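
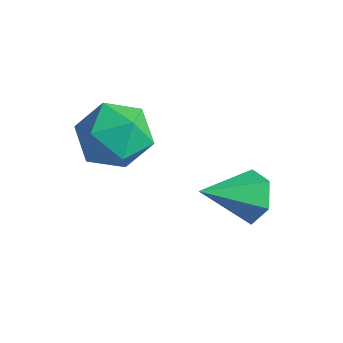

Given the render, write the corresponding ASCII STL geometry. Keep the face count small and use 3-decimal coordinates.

solid 
facet normal 0.046 0.473 0.880
outer loop
vertex 0.041 -0.576 -0.029
vertex -0.523 -1.421 0.454
vertex 0.601 -1.448 0.41
endloop
endfacet
facet normal 0.612 0.632 0.475
outer loop
vertex 0.041 -0.576 -0.029
vertex 0.601 -1.448 0.41
vertex 0.919 -1.014 -0.578
endloop
endfacet
facet normal 0.374 0.918 -0.134
outer loop
vertex 0.041 -0.576 -0.029
vertex 0.919 -1.014 -0.578
vertex -0.007 -0.719 -1.144
endloop
endfacet
facet normal -0.339 0.935 -0.105
outer loop
vertex 0.041 -0.576 -0.029
vertex -0.007 -0.719 -1.144
vertex -0.899 -0.971 -0.506
endloop
endfacet
facet normal -0.542 0.659 0.521
outer loop
vertex 0.041 -0.576 -0.029
vertex -0.899 -0.971 -0.506
vertex -0.523 -1.421 0.454
endloop
endfacet
facet normal 0.949 0.024 0.316
outer loop
vertex 0.919 -1.014 -0.578
vertex 0.601 -1.448 0.41
vertex 0.899 -2.129 -0.434
endloop
endfacet
facet normal 0.032 -0.235 0.971
outer loop
vertex 0.601 -1.448 0.41
vertex -0.523 -1.421 0.454
vertex 0.007 -2.381 0.204
endloop
endfacet
facet normal -0.918 0.067 0.391
outer loop
vertex -0.523 -1.421 0.454
vertex -0.899 -0.971 -0.506
vertex -0.919 -2.086 -0.362
endloop
endfacet
facet normal -0.590 0.513 -0.623
outer loop
vertex -0.899 -0.971 -0.506
vertex -0.007 -0.719 -1.144
vertex -0.601 -1.652 -1.35
endloop
endfacet
facet normal 0.563 0.485 -0.669
outer loop
vertex -0.007 -0.719 -1.144
vertex 0.919 -1.014 -0.578
vertex 0.523 -1.679 -1.394
endloop
endfacet
facet normal 0.339 -0.935 0.105
outer loop
vertex -0.041 -2.524 -0.911
vertex 0.899 -2.129 -0.434
vertex 0.007 -2.381 0.204
endloop
endfacet
facet normal -0.374 -0.918 0.134
outer loop
vertex -0.041 -2.524 -0.911
vertex 0.007 -2.381 0.204
vertex -0.919 -2.086 -0.362
endloop
endfacet
facet normal -0.612 -0.632 -0.475
outer loop
vertex -0.041 -2.524 -0.911
vertex -0.919 -2.086 -0.362
vertex -0.601 -1.652 -1.35
endloop
endfacet
facet normal -0.046 -0.473 -0.880
outer loop
vertex -0.041 -2.524 -0.911
vertex -0.601 -1.652 -1.35
vertex 0.523 -1.679 -1.394
endloop
endfacet
facet normal 0.542 -0.659 -0.521
outer loop
vertex -0.041 -2.524 -0.911
vertex 0.523 -1.679 -1.394
vertex 0.899 -2.129 -0.434
endloop
endfacet
facet normal 0.590 -0.513 0.623
outer loop
vertex 0.007 -2.381 0.204
vertex 0.899 -2.129 -0.434
vertex 0.601 -1.448 0.41
endloop
endfacet
facet normal -0.563 -0.485 0.669
outer loop
vertex -0.919 -2.086 -0.362
vertex 0.007 -2.381 0.204
vertex -0.523 -1.421 0.454
endloop
endfacet
facet normal -0.949 -0.024 -0.316
outer loop
vertex -0.601 -1.652 -1.35
vertex -0.919 -2.086 -0.362
vertex -0.899 -0.971 -0.506
endloop
endfacet
facet normal -0.032 0.235 -0.971
outer loop
vertex 0.523 -1.679 -1.394
vertex -0.601 -1.652 -1.35
vertex -0.007 -0.719 -1.144
endloop
endfacet
facet normal 0.918 -0.067 -0.391
outer loop
vertex 0.899 -2.129 -0.434
vertex 0.523 -1.679 -1.394
vertex 0.919 -1.014 -0.578
endloop
endfacet
facet normal 0.361 0.789 -0.497
outer loop
vertex 3.119 0.351 -3.613
vertex 2.656 0.87 -3.125
vertex 3.445 0.657 -2.891
endloop
endfacet
facet normal 0.643 -0.765 0.034
outer loop
vertex 3.119 0.351 -3.613
vertex 3.445 0.657 -2.891
vertex 2.024 -0.51 -2.255
endloop
endfacet
facet normal 0.361 0.789 -0.498
outer loop
vertex 3.445 0.657 -2.891
vertex 2.656 0.87 -3.125
vertex 2.982 1.177 -2.402
endloop
endfacet
facet normal 0.558 -0.248 0.792
outer loop
vertex 3.445 0.657 -2.891
vertex 2.982 1.177 -2.402
vertex 2.024 -0.51 -2.255
endloop
endfacet
facet normal 0.361 0.789 -0.498
outer loop
vertex 2.982 1.177 -2.402
vertex 2.656 0.87 -3.125
vertex 2.193 1.39 -2.637
endloop
endfacet
facet normal -0.226 0.211 0.951
outer loop
vertex 2.982 1.177 -2.402
vertex 2.193 1.39 -2.637
vertex 2.024 -0.51 -2.255
endloop
endfacet
facet normal 0.361 0.789 -0.498
outer loop
vertex 2.193 1.39 -2.637
vertex 2.656 0.87 -3.125
vertex 1.867 1.083 -3.359
endloop
endfacet
facet normal -0.923 0.153 0.352
outer loop
vertex 2.193 1.39 -2.637
vertex 1.867 1.083 -3.359
vertex 2.024 -0.51 -2.255
endloop
endfacet
facet normal 0.360 0.790 -0.497
outer loop
vertex 1.867 1.083 -3.359
vertex 2.656 0.87 -3.125
vertex 2.33 0.564 -3.848
endloop
endfacet
facet normal -0.838 -0.364 -0.407
outer loop
vertex 1.867 1.083 -3.359
vertex 2.33 0.564 -3.848
vertex 2.024 -0.51 -2.255
endloop
endfacet
facet normal 0.361 0.789 -0.497
outer loop
vertex 2.33 0.564 -3.848
vertex 2.656 0.87 -3.125
vertex 3.119 0.351 -3.613
endloop
endfacet
facet normal -0.054 -0.823 -0.565
outer loop
vertex 2.33 0.564 -3.848
vertex 3.119 0.351 -3.613
vertex 2.024 -0.51 -2.255
endloop
endfacet

endsolid


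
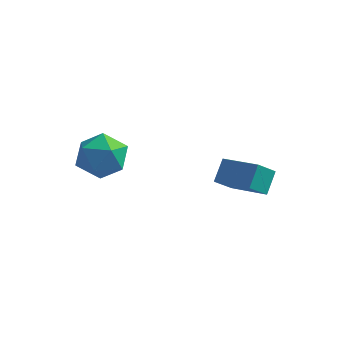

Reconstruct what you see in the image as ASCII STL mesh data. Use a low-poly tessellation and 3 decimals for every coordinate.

solid 
facet normal -0.421 -0.622 0.660
outer loop
vertex 4.325 1.76 -1.998
vertex 2.757 2.317 -2.473
vertex 4.28 0.989 -2.754
endloop
endfacet
facet normal 0.906 -0.322 0.275
outer loop
vertex 4.723 1.643 -3.447
vertex 4.325 1.76 -1.998
vertex 4.28 0.989 -2.754
endloop
endfacet
facet normal -0.422 -0.623 0.659
outer loop
vertex 4.28 0.989 -2.754
vertex 2.757 2.317 -2.473
vertex 2.713 1.547 -3.229
endloop
endfacet
facet normal -0.042 -0.713 -0.700
outer loop
vertex 2.713 1.547 -3.229
vertex 4.723 1.643 -3.447
vertex 4.28 0.989 -2.754
endloop
endfacet
facet normal 0.041 0.713 0.700
outer loop
vertex 4.325 1.76 -1.998
vertex 3.2 2.971 -3.166
vertex 2.757 2.317 -2.473
endloop
endfacet
facet normal 0.906 -0.322 0.275
outer loop
vertex 4.767 2.413 -2.691
vertex 4.325 1.76 -1.998
vertex 4.723 1.643 -3.447
endloop
endfacet
facet normal 0.042 0.714 0.699
outer loop
vertex 4.767 2.413 -2.691
vertex 3.2 2.971 -3.166
vertex 4.325 1.76 -1.998
endloop
endfacet
facet normal -0.906 0.322 -0.275
outer loop
vertex 2.757 2.317 -2.473
vertex 3.2 2.971 -3.166
vertex 2.713 1.547 -3.229
endloop
endfacet
facet normal -0.042 -0.714 -0.699
outer loop
vertex 3.155 2.2 -3.922
vertex 4.723 1.643 -3.447
vertex 2.713 1.547 -3.229
endloop
endfacet
facet normal -0.906 0.322 -0.274
outer loop
vertex 2.713 1.547 -3.229
vertex 3.2 2.971 -3.166
vertex 3.155 2.2 -3.922
endloop
endfacet
facet normal 0.421 0.623 -0.659
outer loop
vertex 3.155 2.2 -3.922
vertex 4.767 2.413 -2.691
vertex 4.723 1.643 -3.447
endloop
endfacet
facet normal 0.422 0.622 -0.660
outer loop
vertex 3.2 2.971 -3.166
vertex 4.767 2.413 -2.691
vertex 3.155 2.2 -3.922
endloop
endfacet
facet normal 0.217 0.793 0.570
outer loop
vertex -0.439 -0.644 -0.4
vertex -0.387 -1.266 0.446
vertex 0.475 -1.089 -0.129
endloop
endfacet
facet normal 0.459 0.883 -0.097
outer loop
vertex -0.439 -0.644 -0.4
vertex 0.475 -1.089 -0.129
vertex 0.188 -1.051 -1.14
endloop
endfacet
facet normal -0.097 0.835 -0.542
outer loop
vertex -0.439 -0.644 -0.4
vertex 0.188 -1.051 -1.14
vertex -0.851 -1.204 -1.189
endloop
endfacet
facet normal -0.683 0.715 -0.151
outer loop
vertex -0.439 -0.644 -0.4
vertex -0.851 -1.204 -1.189
vertex -1.207 -1.337 -0.209
endloop
endfacet
facet normal -0.488 0.689 0.536
outer loop
vertex -0.439 -0.644 -0.4
vertex -1.207 -1.337 -0.209
vertex -0.387 -1.266 0.446
endloop
endfacet
facet normal 0.906 0.347 -0.244
outer loop
vertex 0.188 -1.051 -1.14
vertex 0.475 -1.089 -0.129
vertex 0.627 -1.923 -0.751
endloop
endfacet
facet normal 0.515 0.200 0.834
outer loop
vertex 0.475 -1.089 -0.129
vertex -0.387 -1.266 0.446
vertex 0.271 -2.056 0.229
endloop
endfacet
facet normal -0.626 0.033 0.780
outer loop
vertex -0.387 -1.266 0.446
vertex -1.207 -1.337 -0.209
vertex -0.768 -2.209 0.18
endloop
endfacet
facet normal -0.940 0.076 -0.331
outer loop
vertex -1.207 -1.337 -0.209
vertex -0.851 -1.204 -1.189
vertex -1.055 -2.171 -0.831
endloop
endfacet
facet normal 0.006 0.269 -0.963
outer loop
vertex -0.851 -1.204 -1.189
vertex 0.188 -1.051 -1.14
vertex -0.193 -1.994 -1.406
endloop
endfacet
facet normal 0.683 -0.715 0.151
outer loop
vertex -0.141 -2.616 -0.56
vertex 0.627 -1.923 -0.751
vertex 0.271 -2.056 0.229
endloop
endfacet
facet normal 0.097 -0.835 0.542
outer loop
vertex -0.141 -2.616 -0.56
vertex 0.271 -2.056 0.229
vertex -0.768 -2.209 0.18
endloop
endfacet
facet normal -0.459 -0.883 0.097
outer loop
vertex -0.141 -2.616 -0.56
vertex -0.768 -2.209 0.18
vertex -1.055 -2.171 -0.831
endloop
endfacet
facet normal -0.217 -0.793 -0.570
outer loop
vertex -0.141 -2.616 -0.56
vertex -1.055 -2.171 -0.831
vertex -0.193 -1.994 -1.406
endloop
endfacet
facet normal 0.488 -0.689 -0.536
outer loop
vertex -0.141 -2.616 -0.56
vertex -0.193 -1.994 -1.406
vertex 0.627 -1.923 -0.751
endloop
endfacet
facet normal 0.940 -0.076 0.331
outer loop
vertex 0.271 -2.056 0.229
vertex 0.627 -1.923 -0.751
vertex 0.475 -1.089 -0.129
endloop
endfacet
facet normal -0.006 -0.269 0.963
outer loop
vertex -0.768 -2.209 0.18
vertex 0.271 -2.056 0.229
vertex -0.387 -1.266 0.446
endloop
endfacet
facet normal -0.906 -0.347 0.244
outer loop
vertex -1.055 -2.171 -0.831
vertex -0.768 -2.209 0.18
vertex -1.207 -1.337 -0.209
endloop
endfacet
facet normal -0.515 -0.200 -0.834
outer loop
vertex -0.193 -1.994 -1.406
vertex -1.055 -2.171 -0.831
vertex -0.851 -1.204 -1.189
endloop
endfacet
facet normal 0.626 -0.033 -0.780
outer loop
vertex 0.627 -1.923 -0.751
vertex -0.193 -1.994 -1.406
vertex 0.188 -1.051 -1.14
endloop
endfacet

endsolid


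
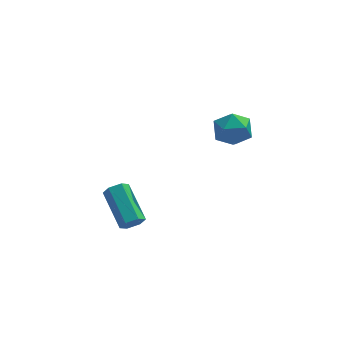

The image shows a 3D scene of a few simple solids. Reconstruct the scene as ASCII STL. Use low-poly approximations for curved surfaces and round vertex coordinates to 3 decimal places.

solid 
facet normal 0.319 -0.825 -0.466
outer loop
vertex -2.044 1.241 -2.119
vertex -2.292 1.439 -2.64
vertex -1.716 1.584 -2.502
endloop
endfacet
facet normal 0.781 -0.051 0.623
outer loop
vertex -2.044 1.241 -2.119
vertex -1.716 1.584 -2.502
vertex -2.699 2.943 -1.16
endloop
endfacet
facet normal 0.780 -0.051 0.623
outer loop
vertex -2.699 2.943 -1.16
vertex -1.716 1.584 -2.502
vertex -2.371 3.285 -1.543
endloop
endfacet
facet normal -0.317 0.826 0.466
outer loop
vertex -2.699 2.943 -1.16
vertex -2.371 3.285 -1.543
vertex -2.948 3.141 -1.68
endloop
endfacet
facet normal 0.319 -0.825 -0.466
outer loop
vertex -1.716 1.584 -2.502
vertex -2.292 1.439 -2.64
vertex -1.964 1.782 -3.023
endloop
endfacet
facet normal 0.856 0.461 -0.233
outer loop
vertex -1.716 1.584 -2.502
vertex -1.964 1.782 -3.023
vertex -2.371 3.285 -1.543
endloop
endfacet
facet normal 0.856 0.461 -0.233
outer loop
vertex -2.371 3.285 -1.543
vertex -1.964 1.782 -3.023
vertex -2.619 3.483 -2.064
endloop
endfacet
facet normal -0.317 0.827 0.465
outer loop
vertex -2.371 3.285 -1.543
vertex -2.619 3.483 -2.064
vertex -2.948 3.141 -1.68
endloop
endfacet
facet normal 0.318 -0.825 -0.467
outer loop
vertex -1.964 1.782 -3.023
vertex -2.292 1.439 -2.64
vertex -2.541 1.637 -3.16
endloop
endfacet
facet normal 0.075 0.511 -0.856
outer loop
vertex -1.964 1.782 -3.023
vertex -2.541 1.637 -3.16
vertex -2.619 3.483 -2.064
endloop
endfacet
facet normal 0.076 0.511 -0.856
outer loop
vertex -2.619 3.483 -2.064
vertex -2.541 1.637 -3.16
vertex -3.196 3.339 -2.201
endloop
endfacet
facet normal -0.317 0.827 0.465
outer loop
vertex -2.619 3.483 -2.064
vertex -3.196 3.339 -2.201
vertex -2.948 3.141 -1.68
endloop
endfacet
facet normal 0.317 -0.826 -0.466
outer loop
vertex -2.541 1.637 -3.16
vertex -2.292 1.439 -2.64
vertex -2.869 1.295 -2.777
endloop
endfacet
facet normal -0.780 0.051 -0.623
outer loop
vertex -2.541 1.637 -3.16
vertex -2.869 1.295 -2.777
vertex -3.196 3.339 -2.201
endloop
endfacet
facet normal -0.781 0.051 -0.623
outer loop
vertex -3.196 3.339 -2.201
vertex -2.869 1.295 -2.777
vertex -3.524 2.996 -1.818
endloop
endfacet
facet normal -0.319 0.825 0.466
outer loop
vertex -3.196 3.339 -2.201
vertex -3.524 2.996 -1.818
vertex -2.948 3.141 -1.68
endloop
endfacet
facet normal 0.317 -0.827 -0.465
outer loop
vertex -2.869 1.295 -2.777
vertex -2.292 1.439 -2.64
vertex -2.621 1.097 -2.256
endloop
endfacet
facet normal -0.856 -0.461 0.233
outer loop
vertex -2.869 1.295 -2.777
vertex -2.621 1.097 -2.256
vertex -3.524 2.996 -1.818
endloop
endfacet
facet normal -0.856 -0.461 0.233
outer loop
vertex -3.524 2.996 -1.818
vertex -2.621 1.097 -2.256
vertex -3.276 2.798 -1.297
endloop
endfacet
facet normal -0.319 0.825 0.466
outer loop
vertex -3.524 2.996 -1.818
vertex -3.276 2.798 -1.297
vertex -2.948 3.141 -1.68
endloop
endfacet
facet normal 0.317 -0.827 -0.465
outer loop
vertex -2.621 1.097 -2.256
vertex -2.292 1.439 -2.64
vertex -2.044 1.241 -2.119
endloop
endfacet
facet normal -0.076 -0.512 0.856
outer loop
vertex -2.621 1.097 -2.256
vertex -2.044 1.241 -2.119
vertex -3.276 2.798 -1.297
endloop
endfacet
facet normal -0.075 -0.511 0.856
outer loop
vertex -3.276 2.798 -1.297
vertex -2.044 1.241 -2.119
vertex -2.699 2.943 -1.16
endloop
endfacet
facet normal -0.318 0.825 0.467
outer loop
vertex -3.276 2.798 -1.297
vertex -2.699 2.943 -1.16
vertex -2.948 3.141 -1.68
endloop
endfacet
facet normal -0.575 -0.059 0.816
outer loop
vertex 1.251 2.218 3.551
vertex 1.589 1.34 3.726
vertex 2.031 2.105 4.093
endloop
endfacet
facet normal -0.387 0.617 0.685
outer loop
vertex 1.251 2.218 3.551
vertex 2.031 2.105 4.093
vertex 1.998 2.806 3.443
endloop
endfacet
facet normal -0.615 0.788 0.031
outer loop
vertex 1.251 2.218 3.551
vertex 1.998 2.806 3.443
vertex 1.535 2.474 2.674
endloop
endfacet
facet normal -0.945 0.217 -0.243
outer loop
vertex 1.251 2.218 3.551
vertex 1.535 2.474 2.674
vertex 1.282 1.568 2.849
endloop
endfacet
facet normal -0.921 -0.306 0.243
outer loop
vertex 1.251 2.218 3.551
vertex 1.282 1.568 2.849
vertex 1.589 1.34 3.726
endloop
endfacet
facet normal 0.326 0.651 0.686
outer loop
vertex 1.998 2.806 3.443
vertex 2.031 2.105 4.093
vertex 2.798 2.292 3.551
endloop
endfacet
facet normal 0.021 -0.442 0.897
outer loop
vertex 2.031 2.105 4.093
vertex 1.589 1.34 3.726
vertex 2.545 1.386 3.726
endloop
endfacet
facet normal -0.537 -0.843 -0.031
outer loop
vertex 1.589 1.34 3.726
vertex 1.282 1.568 2.849
vertex 2.082 1.054 2.957
endloop
endfacet
facet normal -0.578 0.004 -0.816
outer loop
vertex 1.282 1.568 2.849
vertex 1.535 2.474 2.674
vertex 2.049 1.755 2.307
endloop
endfacet
facet normal -0.045 0.927 -0.373
outer loop
vertex 1.535 2.474 2.674
vertex 1.998 2.806 3.443
vertex 2.491 2.52 2.674
endloop
endfacet
facet normal 0.945 -0.217 0.243
outer loop
vertex 2.829 1.642 2.849
vertex 2.798 2.292 3.551
vertex 2.545 1.386 3.726
endloop
endfacet
facet normal 0.615 -0.788 -0.031
outer loop
vertex 2.829 1.642 2.849
vertex 2.545 1.386 3.726
vertex 2.082 1.054 2.957
endloop
endfacet
facet normal 0.387 -0.617 -0.685
outer loop
vertex 2.829 1.642 2.849
vertex 2.082 1.054 2.957
vertex 2.049 1.755 2.307
endloop
endfacet
facet normal 0.575 0.059 -0.816
outer loop
vertex 2.829 1.642 2.849
vertex 2.049 1.755 2.307
vertex 2.491 2.52 2.674
endloop
endfacet
facet normal 0.921 0.306 -0.243
outer loop
vertex 2.829 1.642 2.849
vertex 2.491 2.52 2.674
vertex 2.798 2.292 3.551
endloop
endfacet
facet normal 0.578 -0.004 0.816
outer loop
vertex 2.545 1.386 3.726
vertex 2.798 2.292 3.551
vertex 2.031 2.105 4.093
endloop
endfacet
facet normal 0.045 -0.927 0.373
outer loop
vertex 2.082 1.054 2.957
vertex 2.545 1.386 3.726
vertex 1.589 1.34 3.726
endloop
endfacet
facet normal -0.326 -0.651 -0.686
outer loop
vertex 2.049 1.755 2.307
vertex 2.082 1.054 2.957
vertex 1.282 1.568 2.849
endloop
endfacet
facet normal -0.021 0.442 -0.897
outer loop
vertex 2.491 2.52 2.674
vertex 2.049 1.755 2.307
vertex 1.535 2.474 2.674
endloop
endfacet
facet normal 0.537 0.843 0.031
outer loop
vertex 2.798 2.292 3.551
vertex 2.491 2.52 2.674
vertex 1.998 2.806 3.443
endloop
endfacet

endsolid


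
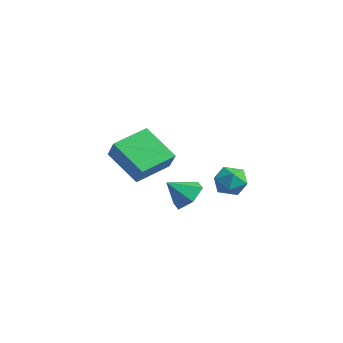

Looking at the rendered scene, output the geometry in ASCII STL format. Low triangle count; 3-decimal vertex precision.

solid 
facet normal 0.272 0.688 -0.673
outer loop
vertex 1.377 -3.171 -0.07
vertex 0.774 -3.52 -0.671
vertex 0.515 -2.852 -0.093
endloop
endfacet
facet normal 0.040 0.178 0.983
outer loop
vertex 1.377 -3.171 -0.07
vertex 0.515 -2.852 -0.093
vertex 0.426 -4.4 0.191
endloop
endfacet
facet normal 0.271 0.688 -0.673
outer loop
vertex 0.515 -2.852 -0.093
vertex 0.774 -3.52 -0.671
vertex -0.089 -3.201 -0.693
endloop
endfacet
facet normal -0.741 0.162 0.652
outer loop
vertex 0.515 -2.852 -0.093
vertex -0.089 -3.201 -0.693
vertex 0.426 -4.4 0.191
endloop
endfacet
facet normal 0.272 0.688 -0.673
outer loop
vertex -0.089 -3.201 -0.693
vertex 0.774 -3.52 -0.671
vertex 0.17 -3.868 -1.271
endloop
endfacet
facet normal -0.925 -0.380 0.024
outer loop
vertex -0.089 -3.201 -0.693
vertex 0.17 -3.868 -1.271
vertex 0.426 -4.4 0.191
endloop
endfacet
facet normal 0.272 0.688 -0.673
outer loop
vertex 0.17 -3.868 -1.271
vertex 0.774 -3.52 -0.671
vertex 1.033 -4.187 -1.248
endloop
endfacet
facet normal -0.327 -0.905 -0.272
outer loop
vertex 0.17 -3.868 -1.271
vertex 1.033 -4.187 -1.248
vertex 0.426 -4.4 0.191
endloop
endfacet
facet normal 0.271 0.688 -0.673
outer loop
vertex 1.033 -4.187 -1.248
vertex 0.774 -3.52 -0.671
vertex 1.637 -3.838 -0.648
endloop
endfacet
facet normal 0.454 -0.889 0.060
outer loop
vertex 1.033 -4.187 -1.248
vertex 1.637 -3.838 -0.648
vertex 0.426 -4.4 0.191
endloop
endfacet
facet normal 0.272 0.689 -0.672
outer loop
vertex 1.637 -3.838 -0.648
vertex 0.774 -3.52 -0.671
vertex 1.377 -3.171 -0.07
endloop
endfacet
facet normal 0.638 -0.347 0.688
outer loop
vertex 1.637 -3.838 -0.648
vertex 1.377 -3.171 -0.07
vertex 0.426 -4.4 0.191
endloop
endfacet
facet normal -0.756 -0.238 0.610
outer loop
vertex -4.065 -4.326 1.005
vertex -4.214 -2.478 1.54
vertex -4.923 -4.111 0.025
endloop
endfacet
facet normal 0.077 -0.958 -0.278
outer loop
vertex -3.306 -3.602 -1.28
vertex -4.065 -4.326 1.005
vertex -4.923 -4.111 0.025
endloop
endfacet
facet normal -0.755 -0.238 0.610
outer loop
vertex -4.923 -4.111 0.025
vertex -4.214 -2.478 1.54
vertex -5.073 -2.263 0.561
endloop
endfacet
facet normal -0.650 0.163 -0.742
outer loop
vertex -5.073 -2.263 0.561
vertex -3.306 -3.602 -1.28
vertex -4.923 -4.111 0.025
endloop
endfacet
facet normal 0.650 -0.162 0.742
outer loop
vertex -4.065 -4.326 1.005
vertex -2.597 -1.969 0.235
vertex -4.214 -2.478 1.54
endloop
endfacet
facet normal 0.077 -0.958 -0.278
outer loop
vertex -2.447 -3.817 -0.301
vertex -4.065 -4.326 1.005
vertex -3.306 -3.602 -1.28
endloop
endfacet
facet normal 0.650 -0.162 0.742
outer loop
vertex -2.447 -3.817 -0.301
vertex -2.597 -1.969 0.235
vertex -4.065 -4.326 1.005
endloop
endfacet
facet normal -0.077 0.958 0.278
outer loop
vertex -4.214 -2.478 1.54
vertex -2.597 -1.969 0.235
vertex -5.073 -2.263 0.561
endloop
endfacet
facet normal -0.650 0.162 -0.742
outer loop
vertex -3.455 -1.754 -0.745
vertex -3.306 -3.602 -1.28
vertex -5.073 -2.263 0.561
endloop
endfacet
facet normal -0.077 0.958 0.278
outer loop
vertex -5.073 -2.263 0.561
vertex -2.597 -1.969 0.235
vertex -3.455 -1.754 -0.745
endloop
endfacet
facet normal 0.755 0.238 -0.611
outer loop
vertex -3.455 -1.754 -0.745
vertex -2.447 -3.817 -0.301
vertex -3.306 -3.602 -1.28
endloop
endfacet
facet normal 0.756 0.238 -0.610
outer loop
vertex -2.597 -1.969 0.235
vertex -2.447 -3.817 -0.301
vertex -3.455 -1.754 -0.745
endloop
endfacet
facet normal -0.451 0.490 0.746
outer loop
vertex 0.907 -1.353 0.269
vertex 1.176 -1.963 0.832
vertex 1.675 -1.264 0.675
endloop
endfacet
facet normal -0.235 0.943 0.238
outer loop
vertex 0.907 -1.353 0.269
vertex 1.675 -1.264 0.675
vertex 1.604 -1.068 -0.173
endloop
endfacet
facet normal -0.545 0.750 -0.375
outer loop
vertex 0.907 -1.353 0.269
vertex 1.604 -1.068 -0.173
vertex 1.061 -1.645 -0.539
endloop
endfacet
facet normal -0.953 0.178 -0.246
outer loop
vertex 0.907 -1.353 0.269
vertex 1.061 -1.645 -0.539
vertex 0.797 -2.198 0.083
endloop
endfacet
facet normal -0.894 0.018 0.447
outer loop
vertex 0.907 -1.353 0.269
vertex 0.797 -2.198 0.083
vertex 1.176 -1.963 0.832
endloop
endfacet
facet normal 0.472 0.867 0.161
outer loop
vertex 1.604 -1.068 -0.173
vertex 1.675 -1.264 0.675
vertex 2.303 -1.502 0.117
endloop
endfacet
facet normal 0.120 0.135 0.984
outer loop
vertex 1.675 -1.264 0.675
vertex 1.176 -1.963 0.832
vertex 2.039 -2.055 0.739
endloop
endfacet
facet normal -0.597 -0.628 0.499
outer loop
vertex 1.176 -1.963 0.832
vertex 0.797 -2.198 0.083
vertex 1.496 -2.632 0.373
endloop
endfacet
facet normal -0.692 -0.369 -0.621
outer loop
vertex 0.797 -2.198 0.083
vertex 1.061 -1.645 -0.539
vertex 1.425 -2.436 -0.475
endloop
endfacet
facet normal -0.030 0.556 -0.831
outer loop
vertex 1.061 -1.645 -0.539
vertex 1.604 -1.068 -0.173
vertex 1.924 -1.737 -0.632
endloop
endfacet
facet normal 0.953 -0.178 0.246
outer loop
vertex 2.193 -2.347 -0.069
vertex 2.303 -1.502 0.117
vertex 2.039 -2.055 0.739
endloop
endfacet
facet normal 0.545 -0.750 0.375
outer loop
vertex 2.193 -2.347 -0.069
vertex 2.039 -2.055 0.739
vertex 1.496 -2.632 0.373
endloop
endfacet
facet normal 0.235 -0.943 -0.238
outer loop
vertex 2.193 -2.347 -0.069
vertex 1.496 -2.632 0.373
vertex 1.425 -2.436 -0.475
endloop
endfacet
facet normal 0.451 -0.490 -0.746
outer loop
vertex 2.193 -2.347 -0.069
vertex 1.425 -2.436 -0.475
vertex 1.924 -1.737 -0.632
endloop
endfacet
facet normal 0.894 -0.018 -0.447
outer loop
vertex 2.193 -2.347 -0.069
vertex 1.924 -1.737 -0.632
vertex 2.303 -1.502 0.117
endloop
endfacet
facet normal 0.692 0.369 0.621
outer loop
vertex 2.039 -2.055 0.739
vertex 2.303 -1.502 0.117
vertex 1.675 -1.264 0.675
endloop
endfacet
facet normal 0.030 -0.556 0.831
outer loop
vertex 1.496 -2.632 0.373
vertex 2.039 -2.055 0.739
vertex 1.176 -1.963 0.832
endloop
endfacet
facet normal -0.472 -0.867 -0.161
outer loop
vertex 1.425 -2.436 -0.475
vertex 1.496 -2.632 0.373
vertex 0.797 -2.198 0.083
endloop
endfacet
facet normal -0.120 -0.135 -0.984
outer loop
vertex 1.924 -1.737 -0.632
vertex 1.425 -2.436 -0.475
vertex 1.061 -1.645 -0.539
endloop
endfacet
facet normal 0.597 0.628 -0.499
outer loop
vertex 2.303 -1.502 0.117
vertex 1.924 -1.737 -0.632
vertex 1.604 -1.068 -0.173
endloop
endfacet

endsolid


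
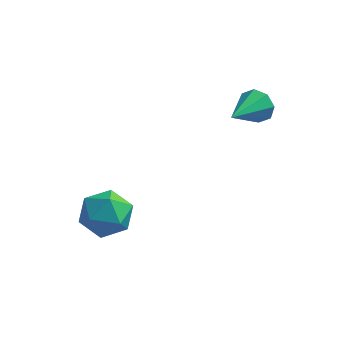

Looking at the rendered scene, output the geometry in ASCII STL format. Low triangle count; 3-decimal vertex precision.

solid 
facet normal 0.260 0.919 -0.297
outer loop
vertex 3.047 1.808 2.215
vertex 2.629 1.694 1.495
vertex 2.433 1.995 2.255
endloop
endfacet
facet normal 0.039 -0.085 0.996
outer loop
vertex 3.047 1.808 2.215
vertex 2.433 1.995 2.255
vertex 2.111 -0.134 2.085
endloop
endfacet
facet normal 0.261 0.919 -0.297
outer loop
vertex 2.433 1.995 2.255
vertex 2.629 1.694 1.495
vertex 1.934 2.006 1.85
endloop
endfacet
facet normal -0.629 0.033 0.776
outer loop
vertex 2.433 1.995 2.255
vertex 1.934 2.006 1.85
vertex 2.111 -0.134 2.085
endloop
endfacet
facet normal 0.261 0.919 -0.297
outer loop
vertex 1.934 2.006 1.85
vertex 2.629 1.694 1.495
vertex 1.842 1.834 1.237
endloop
endfacet
facet normal -0.984 -0.063 0.165
outer loop
vertex 1.934 2.006 1.85
vertex 1.842 1.834 1.237
vertex 2.111 -0.134 2.085
endloop
endfacet
facet normal 0.260 0.919 -0.296
outer loop
vertex 1.842 1.834 1.237
vertex 2.629 1.694 1.495
vertex 2.211 1.581 0.776
endloop
endfacet
facet normal -0.818 -0.318 -0.480
outer loop
vertex 1.842 1.834 1.237
vertex 2.211 1.581 0.776
vertex 2.111 -0.134 2.085
endloop
endfacet
facet normal 0.261 0.919 -0.296
outer loop
vertex 2.211 1.581 0.776
vertex 2.629 1.694 1.495
vertex 2.825 1.394 0.736
endloop
endfacet
facet normal -0.228 -0.582 -0.780
outer loop
vertex 2.211 1.581 0.776
vertex 2.825 1.394 0.736
vertex 2.111 -0.134 2.085
endloop
endfacet
facet normal 0.260 0.919 -0.296
outer loop
vertex 2.825 1.394 0.736
vertex 2.629 1.694 1.495
vertex 3.324 1.383 1.141
endloop
endfacet
facet normal 0.440 -0.701 -0.561
outer loop
vertex 2.825 1.394 0.736
vertex 3.324 1.383 1.141
vertex 2.111 -0.134 2.085
endloop
endfacet
facet normal 0.260 0.919 -0.296
outer loop
vertex 3.324 1.383 1.141
vertex 2.629 1.694 1.495
vertex 3.416 1.554 1.753
endloop
endfacet
facet normal 0.795 -0.605 0.049
outer loop
vertex 3.324 1.383 1.141
vertex 3.416 1.554 1.753
vertex 2.111 -0.134 2.085
endloop
endfacet
facet normal 0.261 0.919 -0.297
outer loop
vertex 3.416 1.554 1.753
vertex 2.629 1.694 1.495
vertex 3.047 1.808 2.215
endloop
endfacet
facet normal 0.629 -0.350 0.694
outer loop
vertex 3.416 1.554 1.753
vertex 3.047 1.808 2.215
vertex 2.111 -0.134 2.085
endloop
endfacet
facet normal 0.425 0.880 0.214
outer loop
vertex -2.003 -1.606 -3.615
vertex -2.422 -1.684 -2.461
vertex -1.319 -2.147 -2.748
endloop
endfacet
facet normal 0.793 0.535 -0.292
outer loop
vertex -2.003 -1.606 -3.615
vertex -1.319 -2.147 -2.748
vertex -1.396 -2.645 -3.871
endloop
endfacet
facet normal 0.352 0.413 -0.840
outer loop
vertex -2.003 -1.606 -3.615
vertex -1.396 -2.645 -3.871
vertex -2.547 -2.489 -4.277
endloop
endfacet
facet normal -0.287 0.681 -0.673
outer loop
vertex -2.003 -1.606 -3.615
vertex -2.547 -2.489 -4.277
vertex -3.181 -1.895 -3.406
endloop
endfacet
facet normal -0.242 0.970 -0.022
outer loop
vertex -2.003 -1.606 -3.615
vertex -3.181 -1.895 -3.406
vertex -2.422 -1.684 -2.461
endloop
endfacet
facet normal 0.995 -0.095 -0.026
outer loop
vertex -1.396 -2.645 -3.871
vertex -1.319 -2.147 -2.748
vertex -1.439 -3.365 -2.874
endloop
endfacet
facet normal 0.400 0.462 0.792
outer loop
vertex -1.319 -2.147 -2.748
vertex -2.422 -1.684 -2.461
vertex -2.073 -2.771 -2.003
endloop
endfacet
facet normal -0.680 0.608 0.410
outer loop
vertex -2.422 -1.684 -2.461
vertex -3.181 -1.895 -3.406
vertex -3.224 -2.615 -2.409
endloop
endfacet
facet normal -0.752 0.141 -0.644
outer loop
vertex -3.181 -1.895 -3.406
vertex -2.547 -2.489 -4.277
vertex -3.301 -3.113 -3.532
endloop
endfacet
facet normal 0.282 -0.294 -0.913
outer loop
vertex -2.547 -2.489 -4.277
vertex -1.396 -2.645 -3.871
vertex -2.198 -3.576 -3.819
endloop
endfacet
facet normal 0.287 -0.681 0.673
outer loop
vertex -2.617 -3.654 -2.665
vertex -1.439 -3.365 -2.874
vertex -2.073 -2.771 -2.003
endloop
endfacet
facet normal -0.352 -0.413 0.840
outer loop
vertex -2.617 -3.654 -2.665
vertex -2.073 -2.771 -2.003
vertex -3.224 -2.615 -2.409
endloop
endfacet
facet normal -0.793 -0.535 0.292
outer loop
vertex -2.617 -3.654 -2.665
vertex -3.224 -2.615 -2.409
vertex -3.301 -3.113 -3.532
endloop
endfacet
facet normal -0.425 -0.880 -0.214
outer loop
vertex -2.617 -3.654 -2.665
vertex -3.301 -3.113 -3.532
vertex -2.198 -3.576 -3.819
endloop
endfacet
facet normal 0.242 -0.970 0.022
outer loop
vertex -2.617 -3.654 -2.665
vertex -2.198 -3.576 -3.819
vertex -1.439 -3.365 -2.874
endloop
endfacet
facet normal 0.752 -0.141 0.644
outer loop
vertex -2.073 -2.771 -2.003
vertex -1.439 -3.365 -2.874
vertex -1.319 -2.147 -2.748
endloop
endfacet
facet normal -0.282 0.294 0.913
outer loop
vertex -3.224 -2.615 -2.409
vertex -2.073 -2.771 -2.003
vertex -2.422 -1.684 -2.461
endloop
endfacet
facet normal -0.995 0.095 0.026
outer loop
vertex -3.301 -3.113 -3.532
vertex -3.224 -2.615 -2.409
vertex -3.181 -1.895 -3.406
endloop
endfacet
facet normal -0.400 -0.462 -0.792
outer loop
vertex -2.198 -3.576 -3.819
vertex -3.301 -3.113 -3.532
vertex -2.547 -2.489 -4.277
endloop
endfacet
facet normal 0.680 -0.608 -0.410
outer loop
vertex -1.439 -3.365 -2.874
vertex -2.198 -3.576 -3.819
vertex -1.396 -2.645 -3.871
endloop
endfacet

endsolid


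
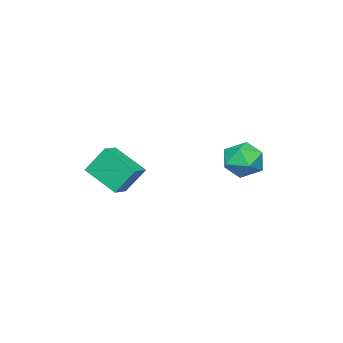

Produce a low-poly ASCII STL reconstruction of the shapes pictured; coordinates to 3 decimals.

solid 
facet normal -0.695 0.408 0.592
outer loop
vertex -3.014 1.902 2.251
vertex -2.598 1.47 3.037
vertex -2.307 2.372 2.757
endloop
endfacet
facet normal -0.566 0.824 0.026
outer loop
vertex -3.014 1.902 2.251
vertex -2.307 2.372 2.757
vertex -2.31 2.401 1.769
endloop
endfacet
facet normal -0.698 0.441 -0.564
outer loop
vertex -3.014 1.902 2.251
vertex -2.31 2.401 1.769
vertex -2.602 1.517 1.439
endloop
endfacet
facet normal -0.908 -0.210 -0.362
outer loop
vertex -3.014 1.902 2.251
vertex -2.602 1.517 1.439
vertex -2.781 0.942 2.222
endloop
endfacet
facet normal -0.907 -0.231 0.353
outer loop
vertex -3.014 1.902 2.251
vertex -2.781 0.942 2.222
vertex -2.598 1.47 3.037
endloop
endfacet
facet normal 0.127 0.992 0.029
outer loop
vertex -2.31 2.401 1.769
vertex -2.307 2.372 2.757
vertex -1.459 2.278 2.258
endloop
endfacet
facet normal -0.081 0.319 0.944
outer loop
vertex -2.307 2.372 2.757
vertex -2.598 1.47 3.037
vertex -1.638 1.703 3.041
endloop
endfacet
facet normal -0.424 -0.714 0.558
outer loop
vertex -2.598 1.47 3.037
vertex -2.781 0.942 2.222
vertex -1.93 0.819 2.711
endloop
endfacet
facet normal -0.426 -0.680 -0.597
outer loop
vertex -2.781 0.942 2.222
vertex -2.602 1.517 1.439
vertex -1.933 0.848 1.723
endloop
endfacet
facet normal -0.087 0.373 -0.924
outer loop
vertex -2.602 1.517 1.439
vertex -2.31 2.401 1.769
vertex -1.642 1.75 1.443
endloop
endfacet
facet normal 0.908 0.210 0.362
outer loop
vertex -1.226 1.318 2.229
vertex -1.459 2.278 2.258
vertex -1.638 1.703 3.041
endloop
endfacet
facet normal 0.698 -0.441 0.564
outer loop
vertex -1.226 1.318 2.229
vertex -1.638 1.703 3.041
vertex -1.93 0.819 2.711
endloop
endfacet
facet normal 0.566 -0.824 -0.026
outer loop
vertex -1.226 1.318 2.229
vertex -1.93 0.819 2.711
vertex -1.933 0.848 1.723
endloop
endfacet
facet normal 0.695 -0.408 -0.592
outer loop
vertex -1.226 1.318 2.229
vertex -1.933 0.848 1.723
vertex -1.642 1.75 1.443
endloop
endfacet
facet normal 0.907 0.231 -0.353
outer loop
vertex -1.226 1.318 2.229
vertex -1.642 1.75 1.443
vertex -1.459 2.278 2.258
endloop
endfacet
facet normal 0.426 0.680 0.597
outer loop
vertex -1.638 1.703 3.041
vertex -1.459 2.278 2.258
vertex -2.307 2.372 2.757
endloop
endfacet
facet normal 0.087 -0.373 0.924
outer loop
vertex -1.93 0.819 2.711
vertex -1.638 1.703 3.041
vertex -2.598 1.47 3.037
endloop
endfacet
facet normal -0.127 -0.992 -0.029
outer loop
vertex -1.933 0.848 1.723
vertex -1.93 0.819 2.711
vertex -2.781 0.942 2.222
endloop
endfacet
facet normal 0.081 -0.319 -0.944
outer loop
vertex -1.642 1.75 1.443
vertex -1.933 0.848 1.723
vertex -2.602 1.517 1.439
endloop
endfacet
facet normal 0.424 0.714 -0.558
outer loop
vertex -1.459 2.278 2.258
vertex -1.642 1.75 1.443
vertex -2.31 2.401 1.769
endloop
endfacet
facet normal -0.958 -0.098 -0.271
outer loop
vertex -0.329 -4.374 1.035
vertex -0.745 -3.656 2.248
vertex -0.236 -2.814 0.143
endloop
endfacet
facet normal 0.283 -0.489 -0.825
outer loop
vertex 0.645 -2.724 0.392
vertex -0.329 -4.374 1.035
vertex -0.236 -2.814 0.143
endloop
endfacet
facet normal -0.958 -0.098 -0.271
outer loop
vertex -0.236 -2.814 0.143
vertex -0.745 -3.656 2.248
vertex -0.653 -2.096 1.356
endloop
endfacet
facet normal 0.051 0.867 -0.496
outer loop
vertex -0.653 -2.096 1.356
vertex 0.645 -2.724 0.392
vertex -0.236 -2.814 0.143
endloop
endfacet
facet normal -0.051 -0.867 0.496
outer loop
vertex -0.329 -4.374 1.035
vertex 0.136 -3.566 2.497
vertex -0.745 -3.656 2.248
endloop
endfacet
facet normal 0.283 -0.489 -0.825
outer loop
vertex 0.553 -4.284 1.284
vertex -0.329 -4.374 1.035
vertex 0.645 -2.724 0.392
endloop
endfacet
facet normal -0.051 -0.867 0.496
outer loop
vertex 0.553 -4.284 1.284
vertex 0.136 -3.566 2.497
vertex -0.329 -4.374 1.035
endloop
endfacet
facet normal -0.283 0.489 0.825
outer loop
vertex -0.745 -3.656 2.248
vertex 0.136 -3.566 2.497
vertex -0.653 -2.096 1.356
endloop
endfacet
facet normal 0.051 0.867 -0.496
outer loop
vertex 0.229 -2.006 1.605
vertex 0.645 -2.724 0.392
vertex -0.653 -2.096 1.356
endloop
endfacet
facet normal -0.283 0.489 0.825
outer loop
vertex -0.653 -2.096 1.356
vertex 0.136 -3.566 2.497
vertex 0.229 -2.006 1.605
endloop
endfacet
facet normal 0.958 0.098 0.270
outer loop
vertex 0.229 -2.006 1.605
vertex 0.553 -4.284 1.284
vertex 0.645 -2.724 0.392
endloop
endfacet
facet normal 0.958 0.098 0.271
outer loop
vertex 0.136 -3.566 2.497
vertex 0.553 -4.284 1.284
vertex 0.229 -2.006 1.605
endloop
endfacet

endsolid


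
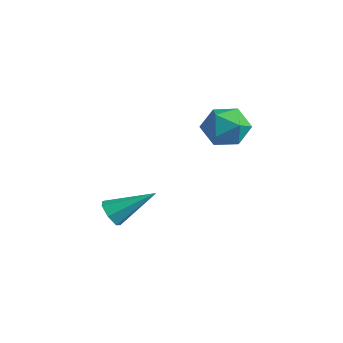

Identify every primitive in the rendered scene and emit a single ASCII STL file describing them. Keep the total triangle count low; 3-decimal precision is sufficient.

solid 
facet normal -0.489 -0.702 -0.518
outer loop
vertex 0.944 -2.308 -4.283
vertex 0.366 -2.105 -4.013
vertex 0.66 -1.894 -4.576
endloop
endfacet
facet normal 0.834 0.211 -0.510
outer loop
vertex 0.944 -2.308 -4.283
vertex 0.66 -1.894 -4.576
vertex 1.334 -0.715 -2.987
endloop
endfacet
facet normal -0.488 -0.702 -0.518
outer loop
vertex 0.66 -1.894 -4.576
vertex 0.366 -2.105 -4.013
vertex 0.154 -1.639 -4.445
endloop
endfacet
facet normal 0.208 0.741 -0.638
outer loop
vertex 0.66 -1.894 -4.576
vertex 0.154 -1.639 -4.445
vertex 1.334 -0.715 -2.987
endloop
endfacet
facet normal -0.490 -0.702 -0.517
outer loop
vertex 0.154 -1.639 -4.445
vertex 0.366 -2.105 -4.013
vertex -0.192 -1.734 -3.988
endloop
endfacet
facet normal -0.466 0.868 -0.173
outer loop
vertex 0.154 -1.639 -4.445
vertex -0.192 -1.734 -3.988
vertex 1.334 -0.715 -2.987
endloop
endfacet
facet normal -0.490 -0.701 -0.518
outer loop
vertex -0.192 -1.734 -3.988
vertex 0.366 -2.105 -4.013
vertex -0.118 -2.109 -3.55
endloop
endfacet
facet normal -0.683 0.494 0.538
outer loop
vertex -0.192 -1.734 -3.988
vertex -0.118 -2.109 -3.55
vertex 1.334 -0.715 -2.987
endloop
endfacet
facet normal -0.490 -0.702 -0.518
outer loop
vertex -0.118 -2.109 -3.55
vertex 0.366 -2.105 -4.013
vertex 0.32 -2.481 -3.46
endloop
endfacet
facet normal -0.278 -0.096 0.956
outer loop
vertex -0.118 -2.109 -3.55
vertex 0.32 -2.481 -3.46
vertex 1.334 -0.715 -2.987
endloop
endfacet
facet normal -0.489 -0.702 -0.518
outer loop
vertex 0.32 -2.481 -3.46
vertex 0.366 -2.105 -4.013
vertex 0.792 -2.569 -3.786
endloop
endfacet
facet normal 0.445 -0.461 0.768
outer loop
vertex 0.32 -2.481 -3.46
vertex 0.792 -2.569 -3.786
vertex 1.334 -0.715 -2.987
endloop
endfacet
facet normal -0.489 -0.702 -0.518
outer loop
vertex 0.792 -2.569 -3.786
vertex 0.366 -2.105 -4.013
vertex 0.944 -2.308 -4.283
endloop
endfacet
facet normal 0.939 -0.325 0.117
outer loop
vertex 0.792 -2.569 -3.786
vertex 0.944 -2.308 -4.283
vertex 1.334 -0.715 -2.987
endloop
endfacet
facet normal -0.896 0.438 0.079
outer loop
vertex 0.305 2.917 -1.188
vertex 0.385 2.892 -0.14
vertex 0.744 3.723 -0.675
endloop
endfacet
facet normal -0.566 0.639 -0.521
outer loop
vertex 0.305 2.917 -1.188
vertex 0.744 3.723 -0.675
vertex 1.172 3.374 -1.569
endloop
endfacet
facet normal -0.425 0.053 -0.904
outer loop
vertex 0.305 2.917 -1.188
vertex 1.172 3.374 -1.569
vertex 1.079 2.327 -1.587
endloop
endfacet
facet normal -0.668 -0.511 -0.540
outer loop
vertex 0.305 2.917 -1.188
vertex 1.079 2.327 -1.587
vertex 0.592 2.029 -0.703
endloop
endfacet
facet normal -0.960 -0.274 0.067
outer loop
vertex 0.305 2.917 -1.188
vertex 0.592 2.029 -0.703
vertex 0.385 2.892 -0.14
endloop
endfacet
facet normal 0.056 0.939 -0.340
outer loop
vertex 1.172 3.374 -1.569
vertex 0.744 3.723 -0.675
vertex 1.788 3.631 -0.757
endloop
endfacet
facet normal -0.478 0.612 0.630
outer loop
vertex 0.744 3.723 -0.675
vertex 0.385 2.892 -0.14
vertex 1.301 3.333 0.127
endloop
endfacet
facet normal -0.581 -0.538 0.611
outer loop
vertex 0.385 2.892 -0.14
vertex 0.592 2.029 -0.703
vertex 1.208 2.286 0.109
endloop
endfacet
facet normal -0.110 -0.922 -0.372
outer loop
vertex 0.592 2.029 -0.703
vertex 1.079 2.327 -1.587
vertex 1.636 1.937 -0.785
endloop
endfacet
facet normal 0.284 -0.009 -0.959
outer loop
vertex 1.079 2.327 -1.587
vertex 1.172 3.374 -1.569
vertex 1.995 2.768 -1.32
endloop
endfacet
facet normal 0.668 0.511 0.540
outer loop
vertex 2.075 2.743 -0.272
vertex 1.788 3.631 -0.757
vertex 1.301 3.333 0.127
endloop
endfacet
facet normal 0.425 -0.053 0.904
outer loop
vertex 2.075 2.743 -0.272
vertex 1.301 3.333 0.127
vertex 1.208 2.286 0.109
endloop
endfacet
facet normal 0.566 -0.639 0.521
outer loop
vertex 2.075 2.743 -0.272
vertex 1.208 2.286 0.109
vertex 1.636 1.937 -0.785
endloop
endfacet
facet normal 0.896 -0.438 -0.079
outer loop
vertex 2.075 2.743 -0.272
vertex 1.636 1.937 -0.785
vertex 1.995 2.768 -1.32
endloop
endfacet
facet normal 0.960 0.274 -0.067
outer loop
vertex 2.075 2.743 -0.272
vertex 1.995 2.768 -1.32
vertex 1.788 3.631 -0.757
endloop
endfacet
facet normal 0.110 0.922 0.372
outer loop
vertex 1.301 3.333 0.127
vertex 1.788 3.631 -0.757
vertex 0.744 3.723 -0.675
endloop
endfacet
facet normal -0.284 0.009 0.959
outer loop
vertex 1.208 2.286 0.109
vertex 1.301 3.333 0.127
vertex 0.385 2.892 -0.14
endloop
endfacet
facet normal -0.056 -0.939 0.340
outer loop
vertex 1.636 1.937 -0.785
vertex 1.208 2.286 0.109
vertex 0.592 2.029 -0.703
endloop
endfacet
facet normal 0.478 -0.612 -0.630
outer loop
vertex 1.995 2.768 -1.32
vertex 1.636 1.937 -0.785
vertex 1.079 2.327 -1.587
endloop
endfacet
facet normal 0.581 0.538 -0.611
outer loop
vertex 1.788 3.631 -0.757
vertex 1.995 2.768 -1.32
vertex 1.172 3.374 -1.569
endloop
endfacet

endsolid


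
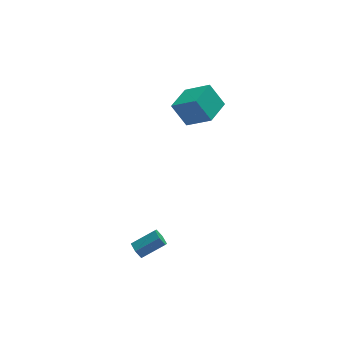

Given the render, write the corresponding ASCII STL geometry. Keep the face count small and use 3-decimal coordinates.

solid 
facet normal -0.674 -0.738 0.015
outer loop
vertex 0.546 2.203 4.648
vertex -0.387 3.036 3.75
vertex 1.116 1.66 3.552
endloop
endfacet
facet normal 0.606 -0.541 0.583
outer loop
vertex 2.087 2.724 3.53
vertex 0.546 2.203 4.648
vertex 1.116 1.66 3.552
endloop
endfacet
facet normal -0.674 -0.738 0.015
outer loop
vertex 1.116 1.66 3.552
vertex -0.387 3.036 3.75
vertex 0.184 2.493 2.653
endloop
endfacet
facet normal 0.423 -0.403 -0.812
outer loop
vertex 0.184 2.493 2.653
vertex 2.087 2.724 3.53
vertex 1.116 1.66 3.552
endloop
endfacet
facet normal -0.422 0.402 0.812
outer loop
vertex 0.546 2.203 4.648
vertex 0.584 4.1 3.728
vertex -0.387 3.036 3.75
endloop
endfacet
facet normal 0.606 -0.541 0.583
outer loop
vertex 1.516 3.267 4.627
vertex 0.546 2.203 4.648
vertex 2.087 2.724 3.53
endloop
endfacet
facet normal -0.424 0.402 0.812
outer loop
vertex 1.516 3.267 4.627
vertex 0.584 4.1 3.728
vertex 0.546 2.203 4.648
endloop
endfacet
facet normal -0.606 0.541 -0.583
outer loop
vertex -0.387 3.036 3.75
vertex 0.584 4.1 3.728
vertex 0.184 2.493 2.653
endloop
endfacet
facet normal 0.423 -0.402 -0.812
outer loop
vertex 1.154 3.557 2.632
vertex 2.087 2.724 3.53
vertex 0.184 2.493 2.653
endloop
endfacet
facet normal -0.606 0.541 -0.583
outer loop
vertex 0.184 2.493 2.653
vertex 0.584 4.1 3.728
vertex 1.154 3.557 2.632
endloop
endfacet
facet normal 0.674 0.739 -0.015
outer loop
vertex 1.154 3.557 2.632
vertex 1.516 3.267 4.627
vertex 2.087 2.724 3.53
endloop
endfacet
facet normal 0.674 0.738 -0.015
outer loop
vertex 0.584 4.1 3.728
vertex 1.516 3.267 4.627
vertex 1.154 3.557 2.632
endloop
endfacet
facet normal -0.878 -0.046 -0.476
outer loop
vertex -2.894 -1.081 -3.021
vertex -3.131 -0.92 -2.599
vertex -2.963 -0.581 -2.942
endloop
endfacet
facet normal 0.458 0.200 -0.866
outer loop
vertex -2.894 -1.081 -3.021
vertex -2.963 -0.581 -2.942
vertex -1.752 -1.021 -2.403
endloop
endfacet
facet normal 0.458 0.200 -0.866
outer loop
vertex -1.752 -1.021 -2.403
vertex -2.963 -0.581 -2.942
vertex -1.821 -0.522 -2.324
endloop
endfacet
facet normal 0.878 0.046 0.476
outer loop
vertex -1.752 -1.021 -2.403
vertex -1.821 -0.522 -2.324
vertex -1.989 -0.86 -1.981
endloop
endfacet
facet normal -0.878 -0.046 -0.476
outer loop
vertex -2.963 -0.581 -2.942
vertex -3.131 -0.92 -2.599
vertex -3.2 -0.421 -2.52
endloop
endfacet
facet normal 0.112 0.948 -0.297
outer loop
vertex -2.963 -0.581 -2.942
vertex -3.2 -0.421 -2.52
vertex -1.821 -0.522 -2.324
endloop
endfacet
facet normal 0.112 0.948 -0.299
outer loop
vertex -1.821 -0.522 -2.324
vertex -3.2 -0.421 -2.52
vertex -2.058 -0.361 -1.902
endloop
endfacet
facet normal 0.878 0.046 0.476
outer loop
vertex -1.821 -0.522 -2.324
vertex -2.058 -0.361 -1.902
vertex -1.989 -0.86 -1.981
endloop
endfacet
facet normal -0.878 -0.046 -0.476
outer loop
vertex -3.2 -0.421 -2.52
vertex -3.131 -0.92 -2.599
vertex -3.368 -0.759 -2.177
endloop
endfacet
facet normal -0.346 0.747 0.567
outer loop
vertex -3.2 -0.421 -2.52
vertex -3.368 -0.759 -2.177
vertex -2.058 -0.361 -1.902
endloop
endfacet
facet normal -0.346 0.747 0.567
outer loop
vertex -2.058 -0.361 -1.902
vertex -3.368 -0.759 -2.177
vertex -2.226 -0.699 -1.559
endloop
endfacet
facet normal 0.878 0.046 0.476
outer loop
vertex -2.058 -0.361 -1.902
vertex -2.226 -0.699 -1.559
vertex -1.989 -0.86 -1.981
endloop
endfacet
facet normal -0.878 -0.046 -0.476
outer loop
vertex -3.368 -0.759 -2.177
vertex -3.131 -0.92 -2.599
vertex -3.299 -1.258 -2.256
endloop
endfacet
facet normal -0.458 -0.200 0.866
outer loop
vertex -3.368 -0.759 -2.177
vertex -3.299 -1.258 -2.256
vertex -2.226 -0.699 -1.559
endloop
endfacet
facet normal -0.458 -0.200 0.866
outer loop
vertex -2.226 -0.699 -1.559
vertex -3.299 -1.258 -2.256
vertex -2.157 -1.199 -1.638
endloop
endfacet
facet normal 0.878 0.046 0.476
outer loop
vertex -2.226 -0.699 -1.559
vertex -2.157 -1.199 -1.638
vertex -1.989 -0.86 -1.981
endloop
endfacet
facet normal -0.878 -0.046 -0.476
outer loop
vertex -3.299 -1.258 -2.256
vertex -3.131 -0.92 -2.599
vertex -3.062 -1.419 -2.678
endloop
endfacet
facet normal -0.113 -0.948 0.298
outer loop
vertex -3.299 -1.258 -2.256
vertex -3.062 -1.419 -2.678
vertex -2.157 -1.199 -1.638
endloop
endfacet
facet normal -0.111 -0.948 0.297
outer loop
vertex -2.157 -1.199 -1.638
vertex -3.062 -1.419 -2.678
vertex -1.92 -1.359 -2.06
endloop
endfacet
facet normal 0.878 0.046 0.476
outer loop
vertex -2.157 -1.199 -1.638
vertex -1.92 -1.359 -2.06
vertex -1.989 -0.86 -1.981
endloop
endfacet
facet normal -0.878 -0.046 -0.476
outer loop
vertex -3.062 -1.419 -2.678
vertex -3.131 -0.92 -2.599
vertex -2.894 -1.081 -3.021
endloop
endfacet
facet normal 0.346 -0.747 -0.567
outer loop
vertex -3.062 -1.419 -2.678
vertex -2.894 -1.081 -3.021
vertex -1.92 -1.359 -2.06
endloop
endfacet
facet normal 0.346 -0.747 -0.567
outer loop
vertex -1.92 -1.359 -2.06
vertex -2.894 -1.081 -3.021
vertex -1.752 -1.021 -2.403
endloop
endfacet
facet normal 0.878 0.046 0.476
outer loop
vertex -1.92 -1.359 -2.06
vertex -1.752 -1.021 -2.403
vertex -1.989 -0.86 -1.981
endloop
endfacet

endsolid


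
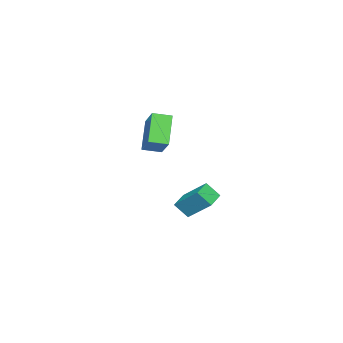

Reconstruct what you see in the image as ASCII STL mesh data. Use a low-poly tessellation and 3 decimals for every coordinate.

solid 
facet normal -0.604 -0.158 0.781
outer loop
vertex 0.813 -2.993 5.261
vertex 0.282 -2.069 5.037
vertex -0.265 -3.857 4.253
endloop
endfacet
facet normal 0.488 -0.848 0.205
outer loop
vertex 0.978 -3.531 2.643
vertex 0.813 -2.993 5.261
vertex -0.265 -3.857 4.253
endloop
endfacet
facet normal -0.604 -0.158 0.781
outer loop
vertex -0.265 -3.857 4.253
vertex 0.282 -2.069 5.037
vertex -0.797 -2.932 4.029
endloop
endfacet
facet normal -0.631 -0.505 -0.589
outer loop
vertex -0.797 -2.932 4.029
vertex 0.978 -3.531 2.643
vertex -0.265 -3.857 4.253
endloop
endfacet
facet normal 0.631 0.505 0.589
outer loop
vertex 0.813 -2.993 5.261
vertex 1.525 -1.743 3.427
vertex 0.282 -2.069 5.037
endloop
endfacet
facet normal 0.487 -0.849 0.205
outer loop
vertex 2.057 -2.668 3.651
vertex 0.813 -2.993 5.261
vertex 0.978 -3.531 2.643
endloop
endfacet
facet normal 0.631 0.505 0.589
outer loop
vertex 2.057 -2.668 3.651
vertex 1.525 -1.743 3.427
vertex 0.813 -2.993 5.261
endloop
endfacet
facet normal -0.488 0.849 -0.205
outer loop
vertex 0.282 -2.069 5.037
vertex 1.525 -1.743 3.427
vertex -0.797 -2.932 4.029
endloop
endfacet
facet normal -0.631 -0.505 -0.589
outer loop
vertex 0.447 -2.607 2.419
vertex 0.978 -3.531 2.643
vertex -0.797 -2.932 4.029
endloop
endfacet
facet normal -0.488 0.848 -0.206
outer loop
vertex -0.797 -2.932 4.029
vertex 1.525 -1.743 3.427
vertex 0.447 -2.607 2.419
endloop
endfacet
facet normal 0.604 0.158 -0.781
outer loop
vertex 0.447 -2.607 2.419
vertex 2.057 -2.668 3.651
vertex 0.978 -3.531 2.643
endloop
endfacet
facet normal 0.604 0.158 -0.781
outer loop
vertex 1.525 -1.743 3.427
vertex 2.057 -2.668 3.651
vertex 0.447 -2.607 2.419
endloop
endfacet
facet normal -0.980 -0.005 0.200
outer loop
vertex -4.434 -3.431 -2.526
vertex -4.196 -1.967 -1.324
vertex -4.617 -2.68 -3.405
endloop
endfacet
facet normal -0.124 -0.767 -0.630
outer loop
vertex -3.284 -2.673 -3.676
vertex -4.434 -3.431 -2.526
vertex -4.617 -2.68 -3.405
endloop
endfacet
facet normal -0.980 -0.005 0.200
outer loop
vertex -4.617 -2.68 -3.405
vertex -4.196 -1.967 -1.324
vertex -4.379 -1.216 -2.202
endloop
endfacet
facet normal -0.156 0.642 -0.751
outer loop
vertex -4.379 -1.216 -2.202
vertex -3.284 -2.673 -3.676
vertex -4.617 -2.68 -3.405
endloop
endfacet
facet normal 0.156 -0.642 0.751
outer loop
vertex -4.434 -3.431 -2.526
vertex -2.863 -1.96 -1.595
vertex -4.196 -1.967 -1.324
endloop
endfacet
facet normal -0.124 -0.767 -0.630
outer loop
vertex -3.101 -3.424 -2.798
vertex -4.434 -3.431 -2.526
vertex -3.284 -2.673 -3.676
endloop
endfacet
facet normal 0.157 -0.642 0.750
outer loop
vertex -3.101 -3.424 -2.798
vertex -2.863 -1.96 -1.595
vertex -4.434 -3.431 -2.526
endloop
endfacet
facet normal 0.124 0.767 0.630
outer loop
vertex -4.196 -1.967 -1.324
vertex -2.863 -1.96 -1.595
vertex -4.379 -1.216 -2.202
endloop
endfacet
facet normal -0.157 0.642 -0.751
outer loop
vertex -3.046 -1.209 -2.474
vertex -3.284 -2.673 -3.676
vertex -4.379 -1.216 -2.202
endloop
endfacet
facet normal 0.124 0.767 0.629
outer loop
vertex -4.379 -1.216 -2.202
vertex -2.863 -1.96 -1.595
vertex -3.046 -1.209 -2.474
endloop
endfacet
facet normal 0.980 0.005 -0.200
outer loop
vertex -3.046 -1.209 -2.474
vertex -3.101 -3.424 -2.798
vertex -3.284 -2.673 -3.676
endloop
endfacet
facet normal 0.980 0.005 -0.200
outer loop
vertex -2.863 -1.96 -1.595
vertex -3.101 -3.424 -2.798
vertex -3.046 -1.209 -2.474
endloop
endfacet

endsolid


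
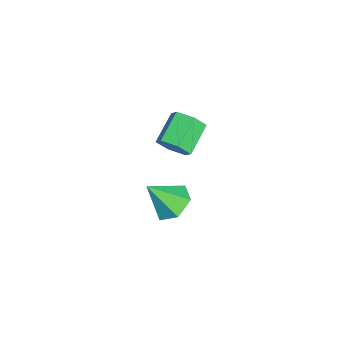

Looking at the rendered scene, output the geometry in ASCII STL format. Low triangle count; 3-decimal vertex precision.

solid 
facet normal -0.094 0.608 -0.789
outer loop
vertex 4.268 -1.194 -1.262
vertex 3.362 -1.433 -1.338
vertex 3.612 -0.701 -0.804
endloop
endfacet
facet normal 0.679 0.269 0.683
outer loop
vertex 4.268 -1.194 -1.262
vertex 3.612 -0.701 -0.804
vertex 3.518 -2.447 -0.022
endloop
endfacet
facet normal -0.093 0.607 -0.789
outer loop
vertex 3.612 -0.701 -0.804
vertex 3.362 -1.433 -1.338
vertex 2.706 -0.939 -0.88
endloop
endfacet
facet normal -0.183 0.410 0.894
outer loop
vertex 3.612 -0.701 -0.804
vertex 2.706 -0.939 -0.88
vertex 3.518 -2.447 -0.022
endloop
endfacet
facet normal -0.093 0.608 -0.789
outer loop
vertex 2.706 -0.939 -0.88
vertex 3.362 -1.433 -1.338
vertex 2.456 -1.671 -1.415
endloop
endfacet
facet normal -0.821 -0.126 0.556
outer loop
vertex 2.706 -0.939 -0.88
vertex 2.456 -1.671 -1.415
vertex 3.518 -2.447 -0.022
endloop
endfacet
facet normal -0.093 0.609 -0.788
outer loop
vertex 2.456 -1.671 -1.415
vertex 3.362 -1.433 -1.338
vertex 3.112 -2.164 -1.873
endloop
endfacet
facet normal -0.597 -0.802 0.008
outer loop
vertex 2.456 -1.671 -1.415
vertex 3.112 -2.164 -1.873
vertex 3.518 -2.447 -0.022
endloop
endfacet
facet normal -0.094 0.609 -0.788
outer loop
vertex 3.112 -2.164 -1.873
vertex 3.362 -1.433 -1.338
vertex 4.018 -1.926 -1.797
endloop
endfacet
facet normal 0.265 -0.943 -0.202
outer loop
vertex 3.112 -2.164 -1.873
vertex 4.018 -1.926 -1.797
vertex 3.518 -2.447 -0.022
endloop
endfacet
facet normal -0.094 0.608 -0.788
outer loop
vertex 4.018 -1.926 -1.797
vertex 3.362 -1.433 -1.338
vertex 4.268 -1.194 -1.262
endloop
endfacet
facet normal 0.903 -0.407 0.135
outer loop
vertex 4.018 -1.926 -1.797
vertex 4.268 -1.194 -1.262
vertex 3.518 -2.447 -0.022
endloop
endfacet
facet normal 0.787 -0.400 -0.469
outer loop
vertex 4.697 -1.168 3.978
vertex 4.247 -1.378 3.402
vertex 4.586 -0.698 3.391
endloop
endfacet
facet normal 0.599 0.676 0.428
outer loop
vertex 4.697 -1.168 3.978
vertex 4.586 -0.698 3.391
vertex 3.563 -0.591 4.653
endloop
endfacet
facet normal 0.599 0.677 0.428
outer loop
vertex 3.563 -0.591 4.653
vertex 4.586 -0.698 3.391
vertex 3.453 -0.122 4.066
endloop
endfacet
facet normal -0.787 0.402 0.468
outer loop
vertex 3.563 -0.591 4.653
vertex 3.453 -0.122 4.066
vertex 3.113 -0.802 4.078
endloop
endfacet
facet normal 0.788 -0.400 -0.469
outer loop
vertex 4.586 -0.698 3.391
vertex 4.247 -1.378 3.402
vertex 4.136 -0.909 2.815
endloop
endfacet
facet normal 0.173 0.873 -0.455
outer loop
vertex 4.586 -0.698 3.391
vertex 4.136 -0.909 2.815
vertex 3.453 -0.122 4.066
endloop
endfacet
facet normal 0.173 0.874 -0.455
outer loop
vertex 3.453 -0.122 4.066
vertex 4.136 -0.909 2.815
vertex 3.003 -0.332 3.491
endloop
endfacet
facet normal -0.787 0.402 0.469
outer loop
vertex 3.453 -0.122 4.066
vertex 3.003 -0.332 3.491
vertex 3.113 -0.802 4.078
endloop
endfacet
facet normal 0.787 -0.401 -0.469
outer loop
vertex 4.136 -0.909 2.815
vertex 4.247 -1.378 3.402
vertex 3.797 -1.589 2.827
endloop
endfacet
facet normal -0.426 0.197 -0.883
outer loop
vertex 4.136 -0.909 2.815
vertex 3.797 -1.589 2.827
vertex 3.003 -0.332 3.491
endloop
endfacet
facet normal -0.425 0.198 -0.883
outer loop
vertex 3.003 -0.332 3.491
vertex 3.797 -1.589 2.827
vertex 2.663 -1.012 3.502
endloop
endfacet
facet normal -0.787 0.401 0.469
outer loop
vertex 3.003 -0.332 3.491
vertex 2.663 -1.012 3.502
vertex 3.113 -0.802 4.078
endloop
endfacet
facet normal 0.787 -0.402 -0.468
outer loop
vertex 3.797 -1.589 2.827
vertex 4.247 -1.378 3.402
vertex 3.907 -2.058 3.414
endloop
endfacet
facet normal -0.599 -0.677 -0.428
outer loop
vertex 3.797 -1.589 2.827
vertex 3.907 -2.058 3.414
vertex 2.663 -1.012 3.502
endloop
endfacet
facet normal -0.599 -0.676 -0.428
outer loop
vertex 2.663 -1.012 3.502
vertex 3.907 -2.058 3.414
vertex 2.774 -1.482 4.089
endloop
endfacet
facet normal -0.787 0.400 0.469
outer loop
vertex 2.663 -1.012 3.502
vertex 2.774 -1.482 4.089
vertex 3.113 -0.802 4.078
endloop
endfacet
facet normal 0.787 -0.402 -0.469
outer loop
vertex 3.907 -2.058 3.414
vertex 4.247 -1.378 3.402
vertex 4.357 -1.848 3.989
endloop
endfacet
facet normal -0.173 -0.874 0.455
outer loop
vertex 3.907 -2.058 3.414
vertex 4.357 -1.848 3.989
vertex 2.774 -1.482 4.089
endloop
endfacet
facet normal -0.173 -0.873 0.455
outer loop
vertex 2.774 -1.482 4.089
vertex 4.357 -1.848 3.989
vertex 3.224 -1.271 4.665
endloop
endfacet
facet normal -0.788 0.400 0.469
outer loop
vertex 2.774 -1.482 4.089
vertex 3.224 -1.271 4.665
vertex 3.113 -0.802 4.078
endloop
endfacet
facet normal 0.787 -0.401 -0.469
outer loop
vertex 4.357 -1.848 3.989
vertex 4.247 -1.378 3.402
vertex 4.697 -1.168 3.978
endloop
endfacet
facet normal 0.426 -0.199 0.883
outer loop
vertex 4.357 -1.848 3.989
vertex 4.697 -1.168 3.978
vertex 3.224 -1.271 4.665
endloop
endfacet
facet normal 0.426 -0.197 0.883
outer loop
vertex 3.224 -1.271 4.665
vertex 4.697 -1.168 3.978
vertex 3.563 -0.591 4.653
endloop
endfacet
facet normal -0.787 0.401 0.469
outer loop
vertex 3.224 -1.271 4.665
vertex 3.563 -0.591 4.653
vertex 3.113 -0.802 4.078
endloop
endfacet

endsolid


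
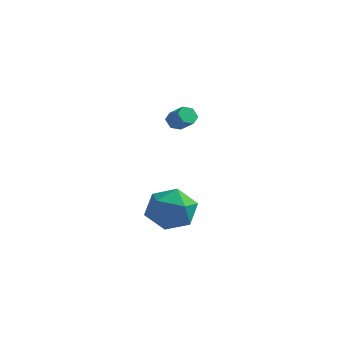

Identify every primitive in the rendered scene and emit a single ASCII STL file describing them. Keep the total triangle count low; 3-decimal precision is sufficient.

solid 
facet normal -0.794 0.214 -0.568
outer loop
vertex 0.606 3.006 -0.225
vertex 0.287 3.041 0.234
vertex 0.549 3.496 0.039
endloop
endfacet
facet normal 0.599 0.433 -0.673
outer loop
vertex 0.606 3.006 -0.225
vertex 0.549 3.496 0.039
vertex 1.432 2.783 0.367
endloop
endfacet
facet normal 0.599 0.432 -0.674
outer loop
vertex 1.432 2.783 0.367
vertex 0.549 3.496 0.039
vertex 1.375 3.274 0.631
endloop
endfacet
facet normal 0.794 -0.214 0.569
outer loop
vertex 1.432 2.783 0.367
vertex 1.375 3.274 0.631
vertex 1.113 2.819 0.826
endloop
endfacet
facet normal -0.794 0.214 -0.569
outer loop
vertex 0.549 3.496 0.039
vertex 0.287 3.041 0.234
vertex 0.23 3.532 0.498
endloop
endfacet
facet normal 0.211 0.975 0.071
outer loop
vertex 0.549 3.496 0.039
vertex 0.23 3.532 0.498
vertex 1.375 3.274 0.631
endloop
endfacet
facet normal 0.211 0.975 0.072
outer loop
vertex 1.375 3.274 0.631
vertex 0.23 3.532 0.498
vertex 1.056 3.309 1.09
endloop
endfacet
facet normal 0.794 -0.214 0.568
outer loop
vertex 1.375 3.274 0.631
vertex 1.056 3.309 1.09
vertex 1.113 2.819 0.826
endloop
endfacet
facet normal -0.794 0.214 -0.569
outer loop
vertex 0.23 3.532 0.498
vertex 0.287 3.041 0.234
vertex -0.032 3.077 0.693
endloop
endfacet
facet normal -0.388 0.543 0.745
outer loop
vertex 0.23 3.532 0.498
vertex -0.032 3.077 0.693
vertex 1.056 3.309 1.09
endloop
endfacet
facet normal -0.388 0.543 0.745
outer loop
vertex 1.056 3.309 1.09
vertex -0.032 3.077 0.693
vertex 0.794 2.854 1.285
endloop
endfacet
facet normal 0.794 -0.214 0.568
outer loop
vertex 1.056 3.309 1.09
vertex 0.794 2.854 1.285
vertex 1.113 2.819 0.826
endloop
endfacet
facet normal -0.794 0.214 -0.569
outer loop
vertex -0.032 3.077 0.693
vertex 0.287 3.041 0.234
vertex 0.025 2.586 0.429
endloop
endfacet
facet normal -0.600 -0.432 0.674
outer loop
vertex -0.032 3.077 0.693
vertex 0.025 2.586 0.429
vertex 0.794 2.854 1.285
endloop
endfacet
facet normal -0.599 -0.433 0.674
outer loop
vertex 0.794 2.854 1.285
vertex 0.025 2.586 0.429
vertex 0.851 2.364 1.021
endloop
endfacet
facet normal 0.794 -0.214 0.568
outer loop
vertex 0.794 2.854 1.285
vertex 0.851 2.364 1.021
vertex 1.113 2.819 0.826
endloop
endfacet
facet normal -0.794 0.214 -0.568
outer loop
vertex 0.025 2.586 0.429
vertex 0.287 3.041 0.234
vertex 0.344 2.551 -0.03
endloop
endfacet
facet normal -0.210 -0.975 -0.072
outer loop
vertex 0.025 2.586 0.429
vertex 0.344 2.551 -0.03
vertex 0.851 2.364 1.021
endloop
endfacet
facet normal -0.212 -0.975 -0.071
outer loop
vertex 0.851 2.364 1.021
vertex 0.344 2.551 -0.03
vertex 1.17 2.328 0.562
endloop
endfacet
facet normal 0.794 -0.214 0.569
outer loop
vertex 0.851 2.364 1.021
vertex 1.17 2.328 0.562
vertex 1.113 2.819 0.826
endloop
endfacet
facet normal -0.794 0.214 -0.568
outer loop
vertex 0.344 2.551 -0.03
vertex 0.287 3.041 0.234
vertex 0.606 3.006 -0.225
endloop
endfacet
facet normal 0.388 -0.543 -0.745
outer loop
vertex 0.344 2.551 -0.03
vertex 0.606 3.006 -0.225
vertex 1.17 2.328 0.562
endloop
endfacet
facet normal 0.388 -0.543 -0.745
outer loop
vertex 1.17 2.328 0.562
vertex 0.606 3.006 -0.225
vertex 1.432 2.783 0.367
endloop
endfacet
facet normal 0.794 -0.214 0.569
outer loop
vertex 1.17 2.328 0.562
vertex 1.432 2.783 0.367
vertex 1.113 2.819 0.826
endloop
endfacet
facet normal -0.351 -0.204 0.914
outer loop
vertex 2.729 -2.715 -1.929
vertex 3.541 -3.661 -1.829
vertex 3.866 -2.514 -1.448
endloop
endfacet
facet normal -0.412 0.492 0.767
outer loop
vertex 2.729 -2.715 -1.929
vertex 3.866 -2.514 -1.448
vertex 3.368 -1.687 -2.245
endloop
endfacet
facet normal -0.810 0.559 0.179
outer loop
vertex 2.729 -2.715 -1.929
vertex 3.368 -1.687 -2.245
vertex 2.736 -2.323 -3.118
endloop
endfacet
facet normal -0.995 -0.095 -0.037
outer loop
vertex 2.729 -2.715 -1.929
vertex 2.736 -2.323 -3.118
vertex 2.843 -3.543 -2.86
endloop
endfacet
facet normal -0.711 -0.566 0.417
outer loop
vertex 2.729 -2.715 -1.929
vertex 2.843 -3.543 -2.86
vertex 3.541 -3.661 -1.829
endloop
endfacet
facet normal 0.240 0.745 0.623
outer loop
vertex 3.368 -1.687 -2.245
vertex 3.866 -2.514 -1.448
vertex 4.577 -1.997 -2.34
endloop
endfacet
facet normal 0.339 -0.382 0.860
outer loop
vertex 3.866 -2.514 -1.448
vertex 3.541 -3.661 -1.829
vertex 4.684 -3.217 -2.082
endloop
endfacet
facet normal -0.244 -0.968 0.054
outer loop
vertex 3.541 -3.661 -1.829
vertex 2.843 -3.543 -2.86
vertex 4.052 -3.853 -2.955
endloop
endfacet
facet normal -0.704 -0.206 -0.680
outer loop
vertex 2.843 -3.543 -2.86
vertex 2.736 -2.323 -3.118
vertex 3.554 -3.026 -3.752
endloop
endfacet
facet normal -0.404 0.853 -0.329
outer loop
vertex 2.736 -2.323 -3.118
vertex 3.368 -1.687 -2.245
vertex 3.879 -1.879 -3.371
endloop
endfacet
facet normal 0.995 0.095 0.037
outer loop
vertex 4.691 -2.825 -3.271
vertex 4.577 -1.997 -2.34
vertex 4.684 -3.217 -2.082
endloop
endfacet
facet normal 0.810 -0.559 -0.179
outer loop
vertex 4.691 -2.825 -3.271
vertex 4.684 -3.217 -2.082
vertex 4.052 -3.853 -2.955
endloop
endfacet
facet normal 0.412 -0.492 -0.767
outer loop
vertex 4.691 -2.825 -3.271
vertex 4.052 -3.853 -2.955
vertex 3.554 -3.026 -3.752
endloop
endfacet
facet normal 0.351 0.204 -0.914
outer loop
vertex 4.691 -2.825 -3.271
vertex 3.554 -3.026 -3.752
vertex 3.879 -1.879 -3.371
endloop
endfacet
facet normal 0.711 0.566 -0.417
outer loop
vertex 4.691 -2.825 -3.271
vertex 3.879 -1.879 -3.371
vertex 4.577 -1.997 -2.34
endloop
endfacet
facet normal 0.704 0.206 0.680
outer loop
vertex 4.684 -3.217 -2.082
vertex 4.577 -1.997 -2.34
vertex 3.866 -2.514 -1.448
endloop
endfacet
facet normal 0.404 -0.853 0.329
outer loop
vertex 4.052 -3.853 -2.955
vertex 4.684 -3.217 -2.082
vertex 3.541 -3.661 -1.829
endloop
endfacet
facet normal -0.240 -0.745 -0.623
outer loop
vertex 3.554 -3.026 -3.752
vertex 4.052 -3.853 -2.955
vertex 2.843 -3.543 -2.86
endloop
endfacet
facet normal -0.339 0.382 -0.860
outer loop
vertex 3.879 -1.879 -3.371
vertex 3.554 -3.026 -3.752
vertex 2.736 -2.323 -3.118
endloop
endfacet
facet normal 0.244 0.968 -0.054
outer loop
vertex 4.577 -1.997 -2.34
vertex 3.879 -1.879 -3.371
vertex 3.368 -1.687 -2.245
endloop
endfacet

endsolid


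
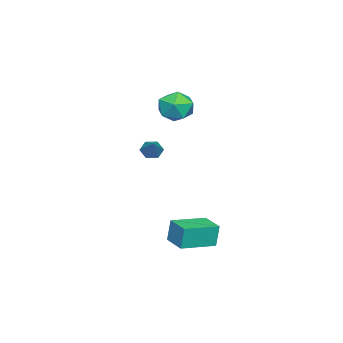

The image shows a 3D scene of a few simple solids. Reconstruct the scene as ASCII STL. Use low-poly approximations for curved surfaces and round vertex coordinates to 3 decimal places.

solid 
facet normal -0.615 -0.043 0.787
outer loop
vertex -1.928 -1.552 2.933
vertex -1.71 -2.618 3.045
vertex -1.096 -1.877 3.565
endloop
endfacet
facet normal -0.319 0.604 0.731
outer loop
vertex -1.928 -1.552 2.933
vertex -1.096 -1.877 3.565
vertex -0.977 -1.014 2.904
endloop
endfacet
facet normal -0.488 0.868 0.089
outer loop
vertex -1.928 -1.552 2.933
vertex -0.977 -1.014 2.904
vertex -1.516 -1.222 1.976
endloop
endfacet
facet normal -0.888 0.385 -0.250
outer loop
vertex -1.928 -1.552 2.933
vertex -1.516 -1.222 1.976
vertex -1.97 -2.213 2.063
endloop
endfacet
facet normal -0.967 -0.179 0.182
outer loop
vertex -1.928 -1.552 2.933
vertex -1.97 -2.213 2.063
vertex -1.71 -2.618 3.045
endloop
endfacet
facet normal 0.390 0.525 0.756
outer loop
vertex -0.977 -1.014 2.904
vertex -1.096 -1.877 3.565
vertex -0.17 -1.747 2.997
endloop
endfacet
facet normal -0.088 -0.522 0.848
outer loop
vertex -1.096 -1.877 3.565
vertex -1.71 -2.618 3.045
vertex -0.624 -2.738 3.084
endloop
endfacet
facet normal -0.658 -0.741 -0.131
outer loop
vertex -1.71 -2.618 3.045
vertex -1.97 -2.213 2.063
vertex -1.163 -2.946 2.156
endloop
endfacet
facet normal -0.532 0.171 -0.829
outer loop
vertex -1.97 -2.213 2.063
vertex -1.516 -1.222 1.976
vertex -1.044 -2.083 1.495
endloop
endfacet
facet normal 0.115 0.953 -0.281
outer loop
vertex -1.516 -1.222 1.976
vertex -0.977 -1.014 2.904
vertex -0.43 -1.342 2.015
endloop
endfacet
facet normal 0.888 -0.385 0.250
outer loop
vertex -0.212 -2.408 2.127
vertex -0.17 -1.747 2.997
vertex -0.624 -2.738 3.084
endloop
endfacet
facet normal 0.488 -0.868 -0.089
outer loop
vertex -0.212 -2.408 2.127
vertex -0.624 -2.738 3.084
vertex -1.163 -2.946 2.156
endloop
endfacet
facet normal 0.319 -0.604 -0.731
outer loop
vertex -0.212 -2.408 2.127
vertex -1.163 -2.946 2.156
vertex -1.044 -2.083 1.495
endloop
endfacet
facet normal 0.615 0.043 -0.787
outer loop
vertex -0.212 -2.408 2.127
vertex -1.044 -2.083 1.495
vertex -0.43 -1.342 2.015
endloop
endfacet
facet normal 0.967 0.179 -0.182
outer loop
vertex -0.212 -2.408 2.127
vertex -0.43 -1.342 2.015
vertex -0.17 -1.747 2.997
endloop
endfacet
facet normal 0.532 -0.171 0.829
outer loop
vertex -0.624 -2.738 3.084
vertex -0.17 -1.747 2.997
vertex -1.096 -1.877 3.565
endloop
endfacet
facet normal -0.115 -0.953 0.281
outer loop
vertex -1.163 -2.946 2.156
vertex -0.624 -2.738 3.084
vertex -1.71 -2.618 3.045
endloop
endfacet
facet normal -0.390 -0.525 -0.756
outer loop
vertex -1.044 -2.083 1.495
vertex -1.163 -2.946 2.156
vertex -1.97 -2.213 2.063
endloop
endfacet
facet normal 0.088 0.522 -0.848
outer loop
vertex -0.43 -1.342 2.015
vertex -1.044 -2.083 1.495
vertex -1.516 -1.222 1.976
endloop
endfacet
facet normal 0.658 0.741 0.131
outer loop
vertex -0.17 -1.747 2.997
vertex -0.43 -1.342 2.015
vertex -0.977 -1.014 2.904
endloop
endfacet
facet normal -0.721 -0.350 -0.598
outer loop
vertex -0.871 -3.54 -1.258
vertex -1.303 -3.388 -0.826
vertex -1.139 -2.97 -1.268
endloop
endfacet
facet normal 0.751 0.343 -0.563
outer loop
vertex -0.871 -3.54 -1.258
vertex -1.139 -2.97 -1.268
vertex -0.157 -2.832 0.126
endloop
endfacet
facet normal -0.722 -0.349 -0.598
outer loop
vertex -1.139 -2.97 -1.268
vertex -1.303 -3.388 -0.826
vertex -1.571 -2.818 -0.835
endloop
endfacet
facet normal 0.144 0.970 -0.197
outer loop
vertex -1.139 -2.97 -1.268
vertex -1.571 -2.818 -0.835
vertex -0.157 -2.832 0.126
endloop
endfacet
facet normal -0.721 -0.348 -0.600
outer loop
vertex -1.571 -2.818 -0.835
vertex -1.303 -3.388 -0.826
vertex -1.736 -3.236 -0.394
endloop
endfacet
facet normal -0.374 0.739 0.561
outer loop
vertex -1.571 -2.818 -0.835
vertex -1.736 -3.236 -0.394
vertex -0.157 -2.832 0.126
endloop
endfacet
facet normal -0.720 -0.350 -0.599
outer loop
vertex -1.736 -3.236 -0.394
vertex -1.303 -3.388 -0.826
vertex -1.467 -3.806 -0.384
endloop
endfacet
facet normal -0.283 -0.117 0.952
outer loop
vertex -1.736 -3.236 -0.394
vertex -1.467 -3.806 -0.384
vertex -0.157 -2.832 0.126
endloop
endfacet
facet normal -0.721 -0.350 -0.598
outer loop
vertex -1.467 -3.806 -0.384
vertex -1.303 -3.388 -0.826
vertex -1.035 -3.958 -0.816
endloop
endfacet
facet normal 0.324 -0.743 0.586
outer loop
vertex -1.467 -3.806 -0.384
vertex -1.035 -3.958 -0.816
vertex -0.157 -2.832 0.126
endloop
endfacet
facet normal -0.721 -0.350 -0.598
outer loop
vertex -1.035 -3.958 -0.816
vertex -1.303 -3.388 -0.826
vertex -0.871 -3.54 -1.258
endloop
endfacet
facet normal 0.841 -0.512 -0.172
outer loop
vertex -1.035 -3.958 -0.816
vertex -0.871 -3.54 -1.258
vertex -0.157 -2.832 0.126
endloop
endfacet
facet normal -0.660 -0.751 0.014
outer loop
vertex 3.857 -0.46 -3.169
vertex 2.381 0.831 -3.445
vertex 3.981 -0.593 -4.456
endloop
endfacet
facet normal 0.745 -0.652 0.139
outer loop
vertex 4.879 0.429 -4.475
vertex 3.857 -0.46 -3.169
vertex 3.981 -0.593 -4.456
endloop
endfacet
facet normal -0.660 -0.751 0.014
outer loop
vertex 3.981 -0.593 -4.456
vertex 2.381 0.831 -3.445
vertex 2.506 0.698 -4.732
endloop
endfacet
facet normal 0.096 -0.102 -0.990
outer loop
vertex 2.506 0.698 -4.732
vertex 4.879 0.429 -4.475
vertex 3.981 -0.593 -4.456
endloop
endfacet
facet normal -0.096 0.102 0.990
outer loop
vertex 3.857 -0.46 -3.169
vertex 3.279 1.853 -3.464
vertex 2.381 0.831 -3.445
endloop
endfacet
facet normal 0.745 -0.652 0.140
outer loop
vertex 4.754 0.562 -3.188
vertex 3.857 -0.46 -3.169
vertex 4.879 0.429 -4.475
endloop
endfacet
facet normal -0.096 0.102 0.990
outer loop
vertex 4.754 0.562 -3.188
vertex 3.279 1.853 -3.464
vertex 3.857 -0.46 -3.169
endloop
endfacet
facet normal -0.745 0.652 -0.140
outer loop
vertex 2.381 0.831 -3.445
vertex 3.279 1.853 -3.464
vertex 2.506 0.698 -4.732
endloop
endfacet
facet normal 0.096 -0.102 -0.990
outer loop
vertex 3.403 1.72 -4.751
vertex 4.879 0.429 -4.475
vertex 2.506 0.698 -4.732
endloop
endfacet
facet normal -0.746 0.652 -0.139
outer loop
vertex 2.506 0.698 -4.732
vertex 3.279 1.853 -3.464
vertex 3.403 1.72 -4.751
endloop
endfacet
facet normal 0.660 0.751 -0.014
outer loop
vertex 3.403 1.72 -4.751
vertex 4.754 0.562 -3.188
vertex 4.879 0.429 -4.475
endloop
endfacet
facet normal 0.660 0.751 -0.014
outer loop
vertex 3.279 1.853 -3.464
vertex 4.754 0.562 -3.188
vertex 3.403 1.72 -4.751
endloop
endfacet

endsolid


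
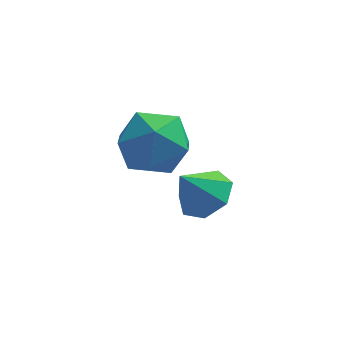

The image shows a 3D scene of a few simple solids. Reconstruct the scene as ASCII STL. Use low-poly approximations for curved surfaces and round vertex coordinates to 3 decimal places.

solid 
facet normal -0.549 0.777 0.309
outer loop
vertex -1.61 -0.563 3.588
vertex -2.41 -1.041 3.369
vertex -2.03 -1.12 4.243
endloop
endfacet
facet normal 0.066 0.739 0.670
outer loop
vertex -1.61 -0.563 3.588
vertex -2.03 -1.12 4.243
vertex -1.077 -1.122 4.152
endloop
endfacet
facet normal 0.601 0.774 0.199
outer loop
vertex -1.61 -0.563 3.588
vertex -1.077 -1.122 4.152
vertex -0.869 -1.045 3.222
endloop
endfacet
facet normal 0.318 0.833 -0.453
outer loop
vertex -1.61 -0.563 3.588
vertex -0.869 -1.045 3.222
vertex -1.693 -0.994 2.738
endloop
endfacet
facet normal -0.393 0.835 -0.385
outer loop
vertex -1.61 -0.563 3.588
vertex -1.693 -0.994 2.738
vertex -2.41 -1.041 3.369
endloop
endfacet
facet normal 0.095 0.102 0.990
outer loop
vertex -1.077 -1.122 4.152
vertex -2.03 -1.12 4.243
vertex -1.547 -1.946 4.282
endloop
endfacet
facet normal -0.899 0.163 0.406
outer loop
vertex -2.03 -1.12 4.243
vertex -2.41 -1.041 3.369
vertex -2.371 -1.895 3.798
endloop
endfacet
facet normal -0.648 0.256 -0.717
outer loop
vertex -2.41 -1.041 3.369
vertex -1.693 -0.994 2.738
vertex -2.163 -1.818 2.868
endloop
endfacet
facet normal 0.501 0.254 -0.827
outer loop
vertex -1.693 -0.994 2.738
vertex -0.869 -1.045 3.222
vertex -1.21 -1.82 2.777
endloop
endfacet
facet normal 0.961 0.158 0.228
outer loop
vertex -0.869 -1.045 3.222
vertex -1.077 -1.122 4.152
vertex -0.83 -1.899 3.651
endloop
endfacet
facet normal -0.318 -0.833 0.453
outer loop
vertex -1.63 -2.377 3.432
vertex -1.547 -1.946 4.282
vertex -2.371 -1.895 3.798
endloop
endfacet
facet normal -0.601 -0.774 -0.199
outer loop
vertex -1.63 -2.377 3.432
vertex -2.371 -1.895 3.798
vertex -2.163 -1.818 2.868
endloop
endfacet
facet normal -0.066 -0.739 -0.670
outer loop
vertex -1.63 -2.377 3.432
vertex -2.163 -1.818 2.868
vertex -1.21 -1.82 2.777
endloop
endfacet
facet normal 0.549 -0.777 -0.309
outer loop
vertex -1.63 -2.377 3.432
vertex -1.21 -1.82 2.777
vertex -0.83 -1.899 3.651
endloop
endfacet
facet normal 0.393 -0.835 0.385
outer loop
vertex -1.63 -2.377 3.432
vertex -0.83 -1.899 3.651
vertex -1.547 -1.946 4.282
endloop
endfacet
facet normal -0.501 -0.254 0.827
outer loop
vertex -2.371 -1.895 3.798
vertex -1.547 -1.946 4.282
vertex -2.03 -1.12 4.243
endloop
endfacet
facet normal -0.961 -0.158 -0.228
outer loop
vertex -2.163 -1.818 2.868
vertex -2.371 -1.895 3.798
vertex -2.41 -1.041 3.369
endloop
endfacet
facet normal -0.095 -0.102 -0.990
outer loop
vertex -1.21 -1.82 2.777
vertex -2.163 -1.818 2.868
vertex -1.693 -0.994 2.738
endloop
endfacet
facet normal 0.899 -0.163 -0.406
outer loop
vertex -0.83 -1.899 3.651
vertex -1.21 -1.82 2.777
vertex -0.869 -1.045 3.222
endloop
endfacet
facet normal 0.648 -0.256 0.717
outer loop
vertex -1.547 -1.946 4.282
vertex -0.83 -1.899 3.651
vertex -1.077 -1.122 4.152
endloop
endfacet
facet normal 0.519 0.265 -0.813
outer loop
vertex 0.108 -0.527 1.376
vertex -0.512 -0.592 0.959
vertex -0.254 0.012 1.321
endloop
endfacet
facet normal 0.285 0.285 0.915
outer loop
vertex 0.108 -0.527 1.376
vertex -0.254 0.012 1.321
vertex -1.088 -0.888 1.861
endloop
endfacet
facet normal 0.519 0.265 -0.813
outer loop
vertex -0.254 0.012 1.321
vertex -0.512 -0.592 0.959
vertex -0.81 0.095 0.993
endloop
endfacet
facet normal -0.296 0.678 0.673
outer loop
vertex -0.254 0.012 1.321
vertex -0.81 0.095 0.993
vertex -1.088 -0.888 1.861
endloop
endfacet
facet normal 0.518 0.265 -0.813
outer loop
vertex -0.81 0.095 0.993
vertex -0.512 -0.592 0.959
vertex -1.142 -0.339 0.64
endloop
endfacet
facet normal -0.856 0.457 0.243
outer loop
vertex -0.81 0.095 0.993
vertex -1.142 -0.339 0.64
vertex -1.088 -0.888 1.861
endloop
endfacet
facet normal 0.518 0.267 -0.812
outer loop
vertex -1.142 -0.339 0.64
vertex -0.512 -0.592 0.959
vertex -0.999 -0.964 0.526
endloop
endfacet
facet normal -0.976 -0.214 -0.053
outer loop
vertex -1.142 -0.339 0.64
vertex -0.999 -0.964 0.526
vertex -1.088 -0.888 1.861
endloop
endfacet
facet normal 0.520 0.265 -0.812
outer loop
vertex -0.999 -0.964 0.526
vertex -0.512 -0.592 0.959
vertex -0.49 -1.309 0.739
endloop
endfacet
facet normal -0.564 -0.826 0.009
outer loop
vertex -0.999 -0.964 0.526
vertex -0.49 -1.309 0.739
vertex -1.088 -0.888 1.861
endloop
endfacet
facet normal 0.518 0.265 -0.813
outer loop
vertex -0.49 -1.309 0.739
vertex -0.512 -0.592 0.959
vertex 0.003 -1.114 1.117
endloop
endfacet
facet normal 0.071 -0.921 0.383
outer loop
vertex -0.49 -1.309 0.739
vertex 0.003 -1.114 1.117
vertex -1.088 -0.888 1.861
endloop
endfacet
facet normal 0.519 0.266 -0.813
outer loop
vertex 0.003 -1.114 1.117
vertex -0.512 -0.592 0.959
vertex 0.108 -0.527 1.376
endloop
endfacet
facet normal 0.448 -0.427 0.786
outer loop
vertex 0.003 -1.114 1.117
vertex 0.108 -0.527 1.376
vertex -1.088 -0.888 1.861
endloop
endfacet

endsolid
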